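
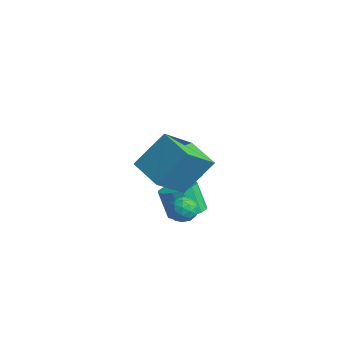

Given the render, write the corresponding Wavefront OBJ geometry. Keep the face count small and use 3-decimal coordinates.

v 0.839 2.731 -2.854
v 1.444 3.376 -2.536
v 0.906 3.174 -1.107
v 0.301 2.529 -1.426
v 1.042 3.626 -2.651
v 0.504 3.424 -1.223
v 0.586 3.636 -2.822
v 0.049 3.434 -1.393
v 0.198 3.403 -3.001
v -0.339 3.201 -1.572
v -0.018 2.99 -3.14
v -0.556 2.789 -1.712
v -0.005 2.508 -3.204
v -0.543 2.306 -1.775
v 0.234 2.086 -3.173
v -0.304 1.884 -1.744
v 0.636 1.836 -3.057
v 0.098 1.634 -1.629
v 1.091 1.826 -2.887
v 0.554 1.624 -1.458
v 1.479 2.059 -2.708
v 0.942 1.857 -1.279
v 1.696 2.471 -2.568
v 1.158 2.27 -1.14
v 1.683 2.954 -2.505
v 1.145 2.752 -1.076
v -2.122 4.575 -1.985
v -1.73 4.321 -2.647
v -0.746 3.052 -1.577
v -1.138 3.305 -0.915
v -1.494 4.632 -2.494
v -0.51 3.363 -1.424
v -1.427 4.928 -2.204
v -0.443 3.659 -1.134
v -1.546 5.13 -1.856
v -0.562 3.86 -0.786
v -1.82 5.182 -1.543
v -0.835 3.913 -0.473
v -2.174 5.072 -1.348
v -1.19 3.803 -0.278
v -2.514 4.828 -1.323
v -1.53 3.559 -0.253
v -2.75 4.517 -1.476
v -1.766 3.248 -0.406
v -2.817 4.221 -1.766
v -1.833 2.952 -0.696
v -2.698 4.02 -2.114
v -1.714 2.75 -1.044
v -2.425 3.967 -2.427
v -1.44 2.698 -1.357
v -2.07 4.077 -2.622
v -1.086 2.808 -1.552
v 2.575 -1.022 2.234
v 2.933 0.29 3.874
v 2.151 0.604 1.026
v 2.508 1.916 2.665
v 4.292 -0.916 1.775
v 4.649 0.396 3.414
v 3.867 0.71 0.566
v 4.225 2.022 2.206
v 2.853 1.606 -1.94
v 3.334 1.291 -1.481
v 1.986 1.449 -1.139
v 2.467 1.134 -0.68
v 2.514 1.854 -0.825
v 3.05 1.951 -1.32
v 2.27 0.789 -1.3
v 2.806 0.886 -1.795
v 2.974 0.786 -1.085
v 3.125 1.444 -0.792
v 2.195 1.296 -1.828
v 2.346 1.954 -1.535
v 3.17 1.462 -1.781
v 2.15 1.278 -0.839
v 2.178 1.701 -0.925
v 2.461 1.515 -0.655
v 3.003 1.85 -1.686
v 3.286 1.665 -1.416
v 2.804 1.996 -1.031
v 2.034 1.075 -1.204
v 2.317 0.89 -0.934
v 2.859 1.225 -1.965
v 3.142 1.039 -1.695
v 2.516 0.744 -1.589
v 3.241 0.98 -1.278
v 2.731 0.888 -0.807
v 2.615 0.685 -1.172
v 2.93 0.742 -1.462
v 3.33 1.367 -1.106
v 2.82 1.275 -0.635
v 2.848 1.698 -0.721
v 3.163 1.755 -1.011
v 3.117 1.07 -0.873
v 2.5 1.465 -1.985
v 1.99 1.373 -1.514
v 2.157 0.985 -1.609
v 2.472 1.042 -1.899
v 2.589 1.852 -1.813
v 2.079 1.76 -1.342
v 2.39 1.998 -1.158
v 2.705 2.055 -1.448
v 2.203 1.67 -1.747
v 0.194 2.109 -0.829
v 0.465 1.814 -0.244
v -0.422 3.255 0.895
v -0.694 3.551 0.309
v 0.689 2.019 -0.329
v -0.198 3.461 0.81
v 0.816 2.243 -0.514
v -0.072 3.684 0.625
v 0.818 2.44 -0.761
v -0.069 3.881 0.378
v 0.698 2.571 -1.021
v -0.19 4.013 0.118
v 0.477 2.611 -1.244
v -0.411 4.053 -0.105
v 0.2 2.552 -1.384
v -0.687 3.993 -0.246
v -0.078 2.405 -1.415
v -0.965 3.846 -0.276
v -0.302 2.199 -1.33
v -1.189 3.641 -0.191
v -0.428 1.976 -1.145
v -1.316 3.417 -0.006
v -0.431 1.779 -0.898
v -1.318 3.22 0.241
v -0.31 1.647 -0.638
v -1.198 3.089 0.501
v -0.089 1.607 -0.415
v -0.977 3.049 0.724
v 0.187 1.667 -0.274
v -0.7 3.108 0.864
f 2 1 5
f 2 5 3
f 3 5 6
f 3 6 4
f 5 1 7
f 5 7 6
f 6 7 8
f 6 8 4
f 7 1 9
f 7 9 8
f 8 9 10
f 8 10 4
f 9 1 11
f 9 11 10
f 10 11 12
f 10 12 4
f 11 1 13
f 11 13 12
f 12 13 14
f 12 14 4
f 13 1 15
f 13 15 14
f 14 15 16
f 14 16 4
f 15 1 17
f 15 17 16
f 16 17 18
f 16 18 4
f 17 1 19
f 17 19 18
f 18 19 20
f 18 20 4
f 19 1 21
f 19 21 20
f 20 21 22
f 20 22 4
f 21 1 23
f 21 23 22
f 22 23 24
f 22 24 4
f 23 1 25
f 23 25 24
f 24 25 26
f 24 26 4
f 25 1 2
f 25 2 26
f 26 2 3
f 26 3 4
f 28 27 31
f 28 31 29
f 29 31 32
f 29 32 30
f 31 27 33
f 31 33 32
f 32 33 34
f 32 34 30
f 33 27 35
f 33 35 34
f 34 35 36
f 34 36 30
f 35 27 37
f 35 37 36
f 36 37 38
f 36 38 30
f 37 27 39
f 37 39 38
f 38 39 40
f 38 40 30
f 39 27 41
f 39 41 40
f 40 41 42
f 40 42 30
f 41 27 43
f 41 43 42
f 42 43 44
f 42 44 30
f 43 27 45
f 43 45 44
f 44 45 46
f 44 46 30
f 45 27 47
f 45 47 46
f 46 47 48
f 46 48 30
f 47 27 49
f 47 49 48
f 48 49 50
f 48 50 30
f 49 27 51
f 49 51 50
f 50 51 52
f 50 52 30
f 51 27 28
f 51 28 52
f 52 28 29
f 52 29 30
f 54 56 53
f 57 54 53
f 53 56 55
f 55 57 53
f 54 60 56
f 58 54 57
f 58 60 54
f 56 60 55
f 59 57 55
f 55 60 59
f 59 58 57
f 60 58 59
f 61 98 77
f 98 72 101
f 77 101 66
f 98 101 77
f 61 77 73
f 77 66 78
f 73 78 62
f 77 78 73
f 61 73 82
f 73 62 83
f 82 83 68
f 73 83 82
f 61 82 94
f 82 68 97
f 94 97 71
f 82 97 94
f 61 94 98
f 94 71 102
f 98 102 72
f 94 102 98
f 62 78 89
f 78 66 92
f 89 92 70
f 78 92 89
f 66 101 79
f 101 72 100
f 79 100 65
f 101 100 79
f 72 102 99
f 102 71 95
f 99 95 63
f 102 95 99
f 71 97 96
f 97 68 84
f 96 84 67
f 97 84 96
f 68 83 88
f 83 62 85
f 88 85 69
f 83 85 88
f 64 90 76
f 90 70 91
f 76 91 65
f 90 91 76
f 64 76 74
f 76 65 75
f 74 75 63
f 76 75 74
f 64 74 81
f 74 63 80
f 81 80 67
f 74 80 81
f 64 81 86
f 81 67 87
f 86 87 69
f 81 87 86
f 64 86 90
f 86 69 93
f 90 93 70
f 86 93 90
f 65 91 79
f 91 70 92
f 79 92 66
f 91 92 79
f 63 75 99
f 75 65 100
f 99 100 72
f 75 100 99
f 67 80 96
f 80 63 95
f 96 95 71
f 80 95 96
f 69 87 88
f 87 67 84
f 88 84 68
f 87 84 88
f 70 93 89
f 93 69 85
f 89 85 62
f 93 85 89
f 104 103 107
f 104 107 105
f 105 107 108
f 105 108 106
f 107 103 109
f 107 109 108
f 108 109 110
f 108 110 106
f 109 103 111
f 109 111 110
f 110 111 112
f 110 112 106
f 111 103 113
f 111 113 112
f 112 113 114
f 112 114 106
f 113 103 115
f 113 115 114
f 114 115 116
f 114 116 106
f 115 103 117
f 115 117 116
f 116 117 118
f 116 118 106
f 117 103 119
f 117 119 118
f 118 119 120
f 118 120 106
f 119 103 121
f 119 121 120
f 120 121 122
f 120 122 106
f 121 103 123
f 121 123 122
f 122 123 124
f 122 124 106
f 123 103 125
f 123 125 124
f 124 125 126
f 124 126 106
f 125 103 127
f 125 127 126
f 126 127 128
f 126 128 106
f 127 103 129
f 127 129 128
f 128 129 130
f 128 130 106
f 129 103 131
f 129 131 130
f 130 131 132
f 130 132 106
f 131 103 104
f 131 104 132
f 132 104 105
f 132 105 106



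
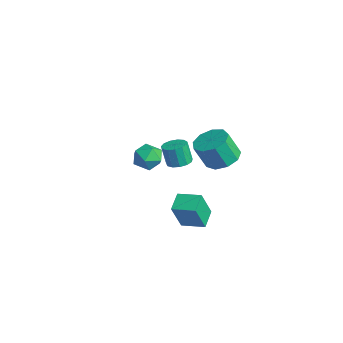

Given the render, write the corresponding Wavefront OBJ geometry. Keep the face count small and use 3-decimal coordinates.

v 0.442 0.157 -4.965
v 0.698 -0.476 -3.408
v -0.334 0.812 -4.571
v -0.079 0.179 -3.014
v 1.299 1.041 -4.746
v 1.554 0.408 -3.189
v 0.522 1.696 -4.352
v 0.778 1.063 -2.795
v -0.105 2.564 -1.106
v 0.705 2.977 -0.831
v 0.555 2.37 0.521
v -0.255 1.956 0.246
v 0.202 3.371 -0.71
v 0.052 2.763 0.643
v -0.445 3.387 -0.774
v -0.594 2.779 0.578
v -0.932 3.017 -0.994
v -1.082 2.41 0.358
v -1.033 2.436 -1.266
v -1.183 1.829 0.086
v -0.699 1.914 -1.464
v -0.849 1.307 -0.111
v -0.088 1.697 -1.494
v -0.238 1.089 -0.141
v 0.515 1.884 -1.343
v 0.366 1.277 0.01
v 0.828 2.39 -1.081
v 0.679 1.783 0.272
v -2.614 1.366 -2.685
v -2.208 0.833 -2.676
v -2.46 0.661 -1.526
v -2.866 1.194 -1.535
v -1.995 1.131 -2.584
v -2.247 0.959 -1.434
v -1.978 1.504 -2.525
v -2.23 1.332 -1.375
v -2.164 1.833 -2.517
v -2.416 1.661 -1.366
v -2.492 2.013 -2.562
v -2.744 1.841 -1.411
v -2.859 1.988 -2.646
v -3.111 1.816 -1.496
v -3.149 1.766 -2.742
v -3.401 1.594 -1.592
v -3.268 1.416 -2.821
v -3.52 1.244 -1.671
v -3.18 1.051 -2.856
v -3.432 0.879 -1.706
v -2.912 0.786 -2.837
v -3.164 0.614 -1.687
v -2.55 0.705 -2.77
v -2.802 0.532 -1.62
v 3.009 -1.996 1.795
v 3.54 -2.154 2.356
v 2.26 -2.926 2.244
v 2.791 -3.084 2.805
v 2.382 -2.41 2.827
v 2.845 -1.835 2.549
v 2.955 -3.245 2.051
v 3.418 -2.67 1.773
v 3.507 -2.925 2.514
v 3.153 -2.409 2.994
v 2.647 -2.671 1.606
v 2.293 -2.155 2.086
f 2 4 1
f 5 2 1
f 1 4 3
f 3 5 1
f 2 8 4
f 6 2 5
f 6 8 2
f 4 8 3
f 7 5 3
f 3 8 7
f 7 6 5
f 8 6 7
f 10 9 13
f 10 13 11
f 11 13 14
f 11 14 12
f 13 9 15
f 13 15 14
f 14 15 16
f 14 16 12
f 15 9 17
f 15 17 16
f 16 17 18
f 16 18 12
f 17 9 19
f 17 19 18
f 18 19 20
f 18 20 12
f 19 9 21
f 19 21 20
f 20 21 22
f 20 22 12
f 21 9 23
f 21 23 22
f 22 23 24
f 22 24 12
f 23 9 25
f 23 25 24
f 24 25 26
f 24 26 12
f 25 9 27
f 25 27 26
f 26 27 28
f 26 28 12
f 27 9 10
f 27 10 28
f 28 10 11
f 28 11 12
f 30 29 33
f 30 33 31
f 31 33 34
f 31 34 32
f 33 29 35
f 33 35 34
f 34 35 36
f 34 36 32
f 35 29 37
f 35 37 36
f 36 37 38
f 36 38 32
f 37 29 39
f 37 39 38
f 38 39 40
f 38 40 32
f 39 29 41
f 39 41 40
f 40 41 42
f 40 42 32
f 41 29 43
f 41 43 42
f 42 43 44
f 42 44 32
f 43 29 45
f 43 45 44
f 44 45 46
f 44 46 32
f 45 29 47
f 45 47 46
f 46 47 48
f 46 48 32
f 47 29 49
f 47 49 48
f 48 49 50
f 48 50 32
f 49 29 51
f 49 51 50
f 50 51 52
f 50 52 32
f 51 29 30
f 51 30 52
f 52 30 31
f 52 31 32
f 53 64 58
f 53 58 54
f 53 54 60
f 53 60 63
f 53 63 64
f 54 58 62
f 58 64 57
f 64 63 55
f 63 60 59
f 60 54 61
f 56 62 57
f 56 57 55
f 56 55 59
f 56 59 61
f 56 61 62
f 57 62 58
f 55 57 64
f 59 55 63
f 61 59 60
f 62 61 54



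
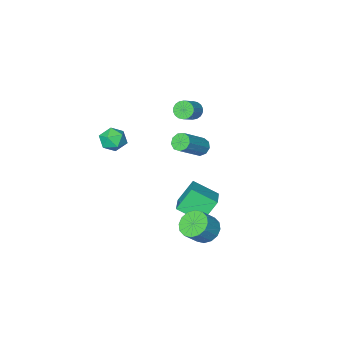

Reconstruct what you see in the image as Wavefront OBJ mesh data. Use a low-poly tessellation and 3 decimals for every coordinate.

v -1.349 -1.095 3.324
v -1.013 -1.044 2.829
v -0.116 -0.613 3.481
v -0.451 -0.665 3.976
v -1.137 -0.807 2.842
v -0.239 -0.377 3.495
v -1.302 -0.628 2.951
v -0.405 -0.197 3.603
v -1.476 -0.541 3.133
v -0.579 -0.11 3.786
v -1.625 -0.564 3.354
v -0.728 -0.133 4.006
v -1.72 -0.692 3.568
v -0.823 -0.262 4.221
v -1.741 -0.9 3.734
v -0.843 -0.47 4.387
v -1.684 -1.147 3.819
v -0.787 -0.716 4.471
v -1.561 -1.383 3.805
v -0.663 -0.953 4.458
v -1.395 -1.563 3.697
v -0.498 -1.132 4.349
v -1.221 -1.65 3.514
v -0.324 -1.219 4.167
v -1.072 -1.627 3.294
v -0.175 -1.196 3.946
v -0.977 -1.498 3.079
v -0.08 -1.068 3.732
v -0.957 -1.29 2.913
v -0.059 -0.86 3.566
v 3.297 -0.745 3.495
v 4.087 -0.964 3.465
v 3.053 -1.476 2.415
v 3.843 -1.695 2.385
v 3.363 -1.97 2.991
v 3.515 -1.519 3.658
v 3.625 -0.921 2.222
v 3.777 -0.47 2.889
v 4.29 -1.073 2.678
v 4.128 -1.722 3.153
v 3.012 -0.718 2.727
v 2.85 -1.367 3.202
v -3.207 -3.014 -1.607
v -2.88 -3.448 -1.905
v -1.326 -3.14 -0.651
v -1.653 -2.706 -0.353
v -2.812 -3.069 -2.082
v -1.259 -2.76 -0.828
v -2.929 -2.664 -2.037
v -1.376 -2.355 -0.783
v -3.176 -2.423 -1.79
v -1.623 -2.114 -0.536
v -3.437 -2.459 -1.458
v -1.884 -2.15 -0.204
v -3.591 -2.754 -1.195
v -2.037 -2.446 0.059
v -3.564 -3.172 -1.125
v -2.011 -2.863 0.128
v -3.37 -3.516 -1.281
v -1.817 -3.207 -0.027
v -3.1 -3.625 -1.589
v -1.547 -3.316 -0.335
v 0.129 2.322 -3.572
v 0.775 2.435 -4.174
v 1.657 2.532 -3.21
v 1.011 2.418 -2.608
v 0.624 2.86 -4.079
v 1.506 2.957 -3.115
v 0.341 3.141 -3.848
v 1.223 3.237 -2.884
v 0.001 3.202 -3.543
v 0.883 3.299 -2.579
v -0.304 3.027 -3.246
v 0.577 3.124 -2.282
v -0.494 2.664 -3.036
v 0.388 2.76 -2.072
v -0.517 2.208 -2.97
v 0.365 2.305 -2.006
v -0.366 1.783 -3.065
v 0.516 1.88 -2.101
v -0.083 1.503 -3.296
v 0.799 1.599 -2.332
v 0.257 1.441 -3.601
v 1.139 1.538 -2.637
v 0.563 1.616 -3.898
v 1.444 1.713 -2.934
v 0.752 1.98 -4.108
v 1.634 2.076 -3.144
v -2.242 0.132 -3.14
v -1.292 -0.949 -2.354
v -1.232 1.464 -2.529
v -0.281 0.383 -1.744
v -1.319 0.017 -4.416
v -0.368 -1.064 -3.631
v -0.308 1.349 -3.806
v 0.642 0.268 -3.02
f 2 1 5
f 2 5 3
f 3 5 6
f 3 6 4
f 5 1 7
f 5 7 6
f 6 7 8
f 6 8 4
f 7 1 9
f 7 9 8
f 8 9 10
f 8 10 4
f 9 1 11
f 9 11 10
f 10 11 12
f 10 12 4
f 11 1 13
f 11 13 12
f 12 13 14
f 12 14 4
f 13 1 15
f 13 15 14
f 14 15 16
f 14 16 4
f 15 1 17
f 15 17 16
f 16 17 18
f 16 18 4
f 17 1 19
f 17 19 18
f 18 19 20
f 18 20 4
f 19 1 21
f 19 21 20
f 20 21 22
f 20 22 4
f 21 1 23
f 21 23 22
f 22 23 24
f 22 24 4
f 23 1 25
f 23 25 24
f 24 25 26
f 24 26 4
f 25 1 27
f 25 27 26
f 26 27 28
f 26 28 4
f 27 1 29
f 27 29 28
f 28 29 30
f 28 30 4
f 29 1 2
f 29 2 30
f 30 2 3
f 30 3 4
f 31 42 36
f 31 36 32
f 31 32 38
f 31 38 41
f 31 41 42
f 32 36 40
f 36 42 35
f 42 41 33
f 41 38 37
f 38 32 39
f 34 40 35
f 34 35 33
f 34 33 37
f 34 37 39
f 34 39 40
f 35 40 36
f 33 35 42
f 37 33 41
f 39 37 38
f 40 39 32
f 44 43 47
f 44 47 45
f 45 47 48
f 45 48 46
f 47 43 49
f 47 49 48
f 48 49 50
f 48 50 46
f 49 43 51
f 49 51 50
f 50 51 52
f 50 52 46
f 51 43 53
f 51 53 52
f 52 53 54
f 52 54 46
f 53 43 55
f 53 55 54
f 54 55 56
f 54 56 46
f 55 43 57
f 55 57 56
f 56 57 58
f 56 58 46
f 57 43 59
f 57 59 58
f 58 59 60
f 58 60 46
f 59 43 61
f 59 61 60
f 60 61 62
f 60 62 46
f 61 43 44
f 61 44 62
f 62 44 45
f 62 45 46
f 64 63 67
f 64 67 65
f 65 67 68
f 65 68 66
f 67 63 69
f 67 69 68
f 68 69 70
f 68 70 66
f 69 63 71
f 69 71 70
f 70 71 72
f 70 72 66
f 71 63 73
f 71 73 72
f 72 73 74
f 72 74 66
f 73 63 75
f 73 75 74
f 74 75 76
f 74 76 66
f 75 63 77
f 75 77 76
f 76 77 78
f 76 78 66
f 77 63 79
f 77 79 78
f 78 79 80
f 78 80 66
f 79 63 81
f 79 81 80
f 80 81 82
f 80 82 66
f 81 63 83
f 81 83 82
f 82 83 84
f 82 84 66
f 83 63 85
f 83 85 84
f 84 85 86
f 84 86 66
f 85 63 87
f 85 87 86
f 86 87 88
f 86 88 66
f 87 63 64
f 87 64 88
f 88 64 65
f 88 65 66
f 90 92 89
f 93 90 89
f 89 92 91
f 91 93 89
f 90 96 92
f 94 90 93
f 94 96 90
f 92 96 91
f 95 93 91
f 91 96 95
f 95 94 93
f 96 94 95



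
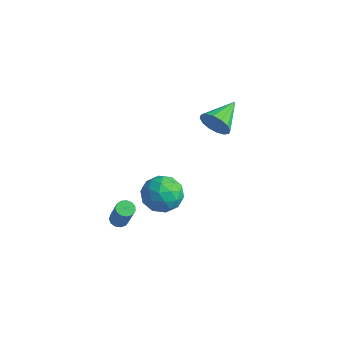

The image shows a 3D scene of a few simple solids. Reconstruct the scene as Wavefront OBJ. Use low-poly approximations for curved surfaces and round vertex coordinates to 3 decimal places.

v 2.348 1.536 3.245
v 2.661 1.861 2.467
v 1.952 3.284 3.815
v 2.208 1.783 2.391
v 1.793 1.638 2.545
v 1.526 1.467 2.886
v 1.48 1.314 3.324
v 1.666 1.22 3.74
v 2.035 1.212 4.024
v 2.488 1.29 4.1
v 2.904 1.434 3.946
v 3.171 1.606 3.605
v 3.217 1.759 3.167
v 3.03 1.852 2.751
v -0.658 -2.255 -4.081
v -0.197 -2.193 -4.313
v 0.679 -2.483 -2.652
v 0.218 -2.545 -2.419
v -0.28 -1.927 -4.223
v 0.596 -2.217 -2.561
v -0.483 -1.765 -4.087
v 0.392 -2.055 -2.426
v -0.742 -1.759 -3.95
v 0.134 -2.049 -2.289
v -0.974 -1.91 -3.854
v -0.098 -2.2 -2.193
v -1.105 -2.17 -3.83
v -0.23 -2.46 -2.169
v -1.095 -2.458 -3.886
v -0.22 -2.748 -2.224
v -0.946 -2.681 -4.003
v -0.07 -2.971 -2.342
v -0.705 -2.769 -4.145
v 0.17 -3.059 -2.484
v -0.449 -2.693 -4.267
v 0.426 -2.983 -2.606
v -0.26 -2.479 -4.329
v 0.616 -2.769 -2.668
v 0.47 -0.806 -0.992
v 1.004 -0.556 -1.999
v 1.956 -1.844 -0.461
v 2.49 -1.594 -1.468
v 2.33 -0.758 -0.669
v 1.412 -0.117 -0.997
v 1.548 -2.283 -1.463
v 0.63 -1.642 -1.791
v 1.67 -1.469 -2.29
v 2.154 -0.526 -1.8
v 0.806 -1.874 -0.66
v 1.29 -0.931 -0.17
v 0.607 -0.59 -1.542
v 2.353 -1.81 -0.918
v 2.259 -1.319 -0.449
v 2.573 -1.172 -1.041
v 0.846 -0.332 -0.953
v 1.16 -0.185 -1.545
v 1.94 -0.304 -0.764
v 1.8 -2.215 -0.915
v 2.114 -2.068 -1.507
v 0.387 -1.228 -1.419
v 0.701 -1.081 -2.011
v 1.02 -2.096 -1.696
v 1.312 -0.979 -2.305
v 2.186 -1.59 -1.993
v 1.632 -1.995 -1.99
v 1.092 -1.618 -2.183
v 1.596 -0.425 -2.017
v 2.47 -1.036 -1.705
v 2.376 -0.545 -1.235
v 1.836 -0.167 -1.428
v 1.988 -0.962 -2.188
v 0.49 -1.364 -0.755
v 1.364 -1.975 -0.443
v 1.124 -2.233 -1.032
v 0.584 -1.855 -1.225
v 0.774 -0.81 -0.467
v 1.648 -1.421 -0.155
v 1.868 -0.782 -0.277
v 1.328 -0.405 -0.47
v 0.972 -1.438 -0.272
f 2 1 4
f 2 4 3
f 4 1 5
f 4 5 3
f 5 1 6
f 5 6 3
f 6 1 7
f 6 7 3
f 7 1 8
f 7 8 3
f 8 1 9
f 8 9 3
f 9 1 10
f 9 10 3
f 10 1 11
f 10 11 3
f 11 1 12
f 11 12 3
f 12 1 13
f 12 13 3
f 13 1 14
f 13 14 3
f 14 1 2
f 14 2 3
f 16 15 19
f 16 19 17
f 17 19 20
f 17 20 18
f 19 15 21
f 19 21 20
f 20 21 22
f 20 22 18
f 21 15 23
f 21 23 22
f 22 23 24
f 22 24 18
f 23 15 25
f 23 25 24
f 24 25 26
f 24 26 18
f 25 15 27
f 25 27 26
f 26 27 28
f 26 28 18
f 27 15 29
f 27 29 28
f 28 29 30
f 28 30 18
f 29 15 31
f 29 31 30
f 30 31 32
f 30 32 18
f 31 15 33
f 31 33 32
f 32 33 34
f 32 34 18
f 33 15 35
f 33 35 34
f 34 35 36
f 34 36 18
f 35 15 37
f 35 37 36
f 36 37 38
f 36 38 18
f 37 15 16
f 37 16 38
f 38 16 17
f 38 17 18
f 39 76 55
f 76 50 79
f 55 79 44
f 76 79 55
f 39 55 51
f 55 44 56
f 51 56 40
f 55 56 51
f 39 51 60
f 51 40 61
f 60 61 46
f 51 61 60
f 39 60 72
f 60 46 75
f 72 75 49
f 60 75 72
f 39 72 76
f 72 49 80
f 76 80 50
f 72 80 76
f 40 56 67
f 56 44 70
f 67 70 48
f 56 70 67
f 44 79 57
f 79 50 78
f 57 78 43
f 79 78 57
f 50 80 77
f 80 49 73
f 77 73 41
f 80 73 77
f 49 75 74
f 75 46 62
f 74 62 45
f 75 62 74
f 46 61 66
f 61 40 63
f 66 63 47
f 61 63 66
f 42 68 54
f 68 48 69
f 54 69 43
f 68 69 54
f 42 54 52
f 54 43 53
f 52 53 41
f 54 53 52
f 42 52 59
f 52 41 58
f 59 58 45
f 52 58 59
f 42 59 64
f 59 45 65
f 64 65 47
f 59 65 64
f 42 64 68
f 64 47 71
f 68 71 48
f 64 71 68
f 43 69 57
f 69 48 70
f 57 70 44
f 69 70 57
f 41 53 77
f 53 43 78
f 77 78 50
f 53 78 77
f 45 58 74
f 58 41 73
f 74 73 49
f 58 73 74
f 47 65 66
f 65 45 62
f 66 62 46
f 65 62 66
f 48 71 67
f 71 47 63
f 67 63 40
f 71 63 67



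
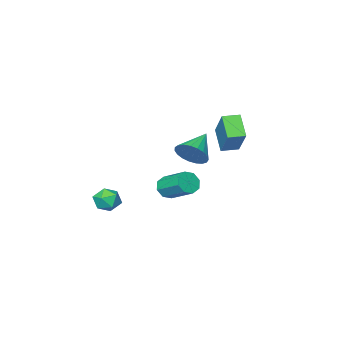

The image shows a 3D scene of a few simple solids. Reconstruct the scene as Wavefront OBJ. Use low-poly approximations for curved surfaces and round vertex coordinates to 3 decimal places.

v -3.705 -2.682 1.054
v -4.049 -3.51 1.953
v -3.107 -1.475 2.393
v -3.451 -2.302 3.293
v -2.969 -3.018 1.027
v -3.313 -3.845 1.927
v -2.371 -1.81 2.367
v -2.715 -2.638 3.266
v 2.003 -3.345 -0.853
v 2.646 -3.145 -0.856
v 2.314 -4.335 -0.524
v 2.957 -4.135 -0.527
v 2.53 -3.888 -0.069
v 2.337 -3.276 -0.273
v 2.623 -4.204 -1.107
v 2.43 -3.592 -1.311
v 3.028 -3.675 -1.013
v 2.971 -3.48 -0.372
v 1.989 -4 -1.008
v 1.932 -3.805 -0.367
v -0.388 -1.721 1.916
v 0.032 -1.717 2.573
v -1.552 -2.219 2.664
v -0.096 -1.418 2.573
v -0.274 -1.173 2.459
v -0.472 -1.022 2.251
v -0.656 -0.992 1.985
v -0.793 -1.088 1.708
v -0.86 -1.294 1.466
v -0.846 -1.573 1.302
v -0.752 -1.878 1.245
v -0.596 -2.156 1.303
v -0.403 -2.359 1.468
v -0.208 -2.452 1.71
v -0.044 -2.418 1.988
v 0.06 -2.264 2.253
v 0.087 -2.016 2.46
v -1.291 -4.587 -1.294
v -0.846 -4.338 -1.647
v -1.004 -3.024 -0.918
v -1.449 -3.273 -0.566
v -1.278 -4.285 -1.836
v -1.436 -2.972 -1.107
v -1.718 -4.409 -1.707
v -1.875 -3.095 -0.979
v -1.908 -4.637 -1.337
v -2.065 -3.324 -0.608
v -1.736 -4.836 -0.942
v -1.894 -3.522 -0.213
v -1.304 -4.888 -0.753
v -1.462 -3.575 -0.024
v -0.865 -4.765 -0.881
v -1.022 -3.451 -0.153
v -0.675 -4.536 -1.252
v -0.832 -3.223 -0.523
f 2 4 1
f 5 2 1
f 1 4 3
f 3 5 1
f 2 8 4
f 6 2 5
f 6 8 2
f 4 8 3
f 7 5 3
f 3 8 7
f 7 6 5
f 8 6 7
f 9 20 14
f 9 14 10
f 9 10 16
f 9 16 19
f 9 19 20
f 10 14 18
f 14 20 13
f 20 19 11
f 19 16 15
f 16 10 17
f 12 18 13
f 12 13 11
f 12 11 15
f 12 15 17
f 12 17 18
f 13 18 14
f 11 13 20
f 15 11 19
f 17 15 16
f 18 17 10
f 22 21 24
f 22 24 23
f 24 21 25
f 24 25 23
f 25 21 26
f 25 26 23
f 26 21 27
f 26 27 23
f 27 21 28
f 27 28 23
f 28 21 29
f 28 29 23
f 29 21 30
f 29 30 23
f 30 21 31
f 30 31 23
f 31 21 32
f 31 32 23
f 32 21 33
f 32 33 23
f 33 21 34
f 33 34 23
f 34 21 35
f 34 35 23
f 35 21 36
f 35 36 23
f 36 21 37
f 36 37 23
f 37 21 22
f 37 22 23
f 39 38 42
f 39 42 40
f 40 42 43
f 40 43 41
f 42 38 44
f 42 44 43
f 43 44 45
f 43 45 41
f 44 38 46
f 44 46 45
f 45 46 47
f 45 47 41
f 46 38 48
f 46 48 47
f 47 48 49
f 47 49 41
f 48 38 50
f 48 50 49
f 49 50 51
f 49 51 41
f 50 38 52
f 50 52 51
f 51 52 53
f 51 53 41
f 52 38 54
f 52 54 53
f 53 54 55
f 53 55 41
f 54 38 39
f 54 39 55
f 55 39 40
f 55 40 41



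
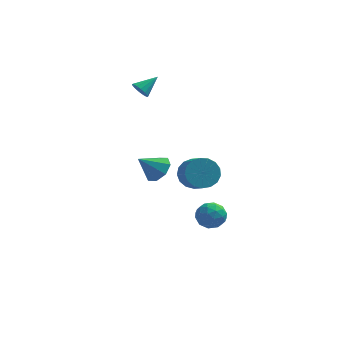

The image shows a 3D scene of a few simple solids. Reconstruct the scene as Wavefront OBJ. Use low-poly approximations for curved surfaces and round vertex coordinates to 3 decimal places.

v -0.668 3.489 3.413
v -0.364 2.99 3.55
v 0.208 4.211 4.107
v -0.237 3.091 3.285
v -0.226 3.298 3.054
v -0.333 3.557 2.92
v -0.53 3.797 2.918
v -0.763 3.955 3.048
v -0.971 3.988 3.277
v -1.098 3.887 3.542
v -1.109 3.679 3.772
v -1.002 3.42 3.907
v -0.805 3.18 3.909
v -0.572 3.022 3.779
v 3.789 0.493 -3.447
v 4.21 -0.058 -4.011
v 2.61 -0.342 -3.509
v 3.031 -0.893 -4.073
v 3.29 -0.845 -3.219
v 4.018 -0.329 -3.181
v 2.802 -0.071 -4.339
v 3.53 0.445 -4.301
v 3.599 -0.407 -4.562
v 3.901 -0.885 -3.87
v 2.919 0.485 -3.65
v 3.221 0.007 -2.958
v 4.103 0.291 -3.723
v 2.717 -0.691 -3.797
v 2.869 -0.663 -3.295
v 3.117 -0.986 -3.626
v 3.991 0.132 -3.235
v 4.238 -0.192 -3.567
v 3.697 -0.655 -3.102
v 2.582 -0.208 -3.953
v 2.829 -0.532 -4.285
v 3.703 0.586 -3.894
v 3.951 0.263 -4.225
v 3.123 0.255 -4.418
v 3.991 -0.238 -4.379
v 3.298 -0.729 -4.416
v 3.164 -0.246 -4.572
v 3.592 0.057 -4.549
v 4.169 -0.519 -3.972
v 3.476 -1.01 -4.009
v 3.628 -0.982 -3.507
v 4.056 -0.678 -3.484
v 3.81 -0.724 -4.296
v 3.344 0.61 -3.511
v 2.651 0.119 -3.548
v 2.764 0.278 -4.036
v 3.192 0.582 -4.013
v 3.522 0.329 -3.104
v 2.829 -0.162 -3.141
v 3.228 -0.457 -2.971
v 3.656 -0.154 -2.948
v 3.01 0.324 -3.224
v 0.847 -2.291 0.944
v 1.31 -3.02 1.054
v -0.107 -2.749 1.936
v 1.502 -2.531 1.464
v 1.31 -1.902 1.569
v 0.847 -1.501 1.308
v 0.384 -1.563 0.834
v 0.192 -2.052 0.424
v 0.384 -2.681 0.319
v 0.847 -3.082 0.58
v 2.744 -2.705 0.981
v 3.467 -2.78 0.385
v 3.939 -3.771 1.083
v 3.216 -3.695 1.679
v 3.614 -2.491 0.697
v 4.086 -3.481 1.394
v 3.562 -2.25 1.073
v 4.034 -3.241 1.771
v 3.322 -2.114 1.429
v 3.794 -3.105 2.126
v 2.95 -2.113 1.682
v 3.422 -3.104 2.379
v 2.531 -2.248 1.775
v 3.003 -3.238 2.472
v 2.161 -2.487 1.685
v 2.632 -3.477 2.383
v 1.924 -2.776 1.435
v 2.396 -3.767 2.132
v 1.875 -3.049 1.08
v 2.347 -4.039 1.778
v 2.025 -3.243 0.703
v 2.497 -4.233 1.401
v 2.34 -3.314 0.39
v 2.812 -4.304 1.087
v 2.748 -3.245 0.212
v 3.219 -4.235 0.909
v 3.154 -3.052 0.21
v 3.626 -4.043 0.908
f 2 1 4
f 2 4 3
f 4 1 5
f 4 5 3
f 5 1 6
f 5 6 3
f 6 1 7
f 6 7 3
f 7 1 8
f 7 8 3
f 8 1 9
f 8 9 3
f 9 1 10
f 9 10 3
f 10 1 11
f 10 11 3
f 11 1 12
f 11 12 3
f 12 1 13
f 12 13 3
f 13 1 14
f 13 14 3
f 14 1 2
f 14 2 3
f 15 52 31
f 52 26 55
f 31 55 20
f 52 55 31
f 15 31 27
f 31 20 32
f 27 32 16
f 31 32 27
f 15 27 36
f 27 16 37
f 36 37 22
f 27 37 36
f 15 36 48
f 36 22 51
f 48 51 25
f 36 51 48
f 15 48 52
f 48 25 56
f 52 56 26
f 48 56 52
f 16 32 43
f 32 20 46
f 43 46 24
f 32 46 43
f 20 55 33
f 55 26 54
f 33 54 19
f 55 54 33
f 26 56 53
f 56 25 49
f 53 49 17
f 56 49 53
f 25 51 50
f 51 22 38
f 50 38 21
f 51 38 50
f 22 37 42
f 37 16 39
f 42 39 23
f 37 39 42
f 18 44 30
f 44 24 45
f 30 45 19
f 44 45 30
f 18 30 28
f 30 19 29
f 28 29 17
f 30 29 28
f 18 28 35
f 28 17 34
f 35 34 21
f 28 34 35
f 18 35 40
f 35 21 41
f 40 41 23
f 35 41 40
f 18 40 44
f 40 23 47
f 44 47 24
f 40 47 44
f 19 45 33
f 45 24 46
f 33 46 20
f 45 46 33
f 17 29 53
f 29 19 54
f 53 54 26
f 29 54 53
f 21 34 50
f 34 17 49
f 50 49 25
f 34 49 50
f 23 41 42
f 41 21 38
f 42 38 22
f 41 38 42
f 24 47 43
f 47 23 39
f 43 39 16
f 47 39 43
f 58 57 60
f 58 60 59
f 60 57 61
f 60 61 59
f 61 57 62
f 61 62 59
f 62 57 63
f 62 63 59
f 63 57 64
f 63 64 59
f 64 57 65
f 64 65 59
f 65 57 66
f 65 66 59
f 66 57 58
f 66 58 59
f 68 67 71
f 68 71 69
f 69 71 72
f 69 72 70
f 71 67 73
f 71 73 72
f 72 73 74
f 72 74 70
f 73 67 75
f 73 75 74
f 74 75 76
f 74 76 70
f 75 67 77
f 75 77 76
f 76 77 78
f 76 78 70
f 77 67 79
f 77 79 78
f 78 79 80
f 78 80 70
f 79 67 81
f 79 81 80
f 80 81 82
f 80 82 70
f 81 67 83
f 81 83 82
f 82 83 84
f 82 84 70
f 83 67 85
f 83 85 84
f 84 85 86
f 84 86 70
f 85 67 87
f 85 87 86
f 86 87 88
f 86 88 70
f 87 67 89
f 87 89 88
f 88 89 90
f 88 90 70
f 89 67 91
f 89 91 90
f 90 91 92
f 90 92 70
f 91 67 93
f 91 93 92
f 92 93 94
f 92 94 70
f 93 67 68
f 93 68 94
f 94 68 69
f 94 69 70



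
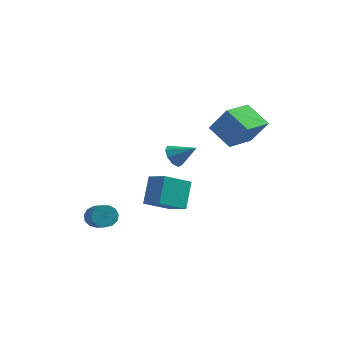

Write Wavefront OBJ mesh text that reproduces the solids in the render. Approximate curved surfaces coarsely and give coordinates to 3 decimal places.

v -3.754 -2.233 -3.694
v -3.272 -2.286 -4.356
v -2.165 -3.579 -3.447
v -2.646 -3.527 -2.786
v -3.096 -1.95 -4.093
v -1.988 -3.243 -3.184
v -3.128 -1.704 -3.703
v -2.02 -2.997 -2.795
v -3.359 -1.626 -3.311
v -2.251 -2.919 -2.402
v -3.715 -1.741 -3.04
v -2.608 -3.034 -2.131
v -4.084 -2.012 -2.977
v -2.976 -3.305 -2.068
v -4.348 -2.354 -3.142
v -3.24 -3.647 -2.233
v -4.423 -2.657 -3.482
v -3.315 -3.95 -2.573
v -4.286 -2.826 -3.89
v -3.178 -4.119 -2.981
v -3.98 -2.807 -4.235
v -2.872 -4.1 -3.326
v -3.602 -2.606 -4.409
v -2.494 -3.899 -3.5
v 2.183 0.45 3.574
v 3.308 0.354 5.212
v 2.723 2.475 3.322
v 3.848 2.378 4.96
v 3.672 -0.078 2.52
v 4.797 -0.175 4.158
v 4.212 1.946 2.268
v 5.337 1.85 3.906
v 0.069 -1.9 -1.976
v -0.092 -0.708 -0.304
v -1.218 -1.304 -2.524
v -1.378 -0.112 -0.852
v 1.138 -0.448 -2.908
v 0.978 0.744 -1.236
v -0.148 0.148 -3.456
v -0.309 1.34 -1.784
v -0.905 2.552 -0.228
v -0.448 2.157 -0.882
v 0.485 2.708 0.648
v -0.46 2.759 -0.971
v -0.68 3.264 -0.712
v -1.005 3.436 -0.227
v -1.283 3.194 0.258
v -1.384 2.652 0.515
v -1.261 2.062 0.424
v -0.971 1.702 0.029
v -0.65 1.739 -0.487
f 2 1 5
f 2 5 3
f 3 5 6
f 3 6 4
f 5 1 7
f 5 7 6
f 6 7 8
f 6 8 4
f 7 1 9
f 7 9 8
f 8 9 10
f 8 10 4
f 9 1 11
f 9 11 10
f 10 11 12
f 10 12 4
f 11 1 13
f 11 13 12
f 12 13 14
f 12 14 4
f 13 1 15
f 13 15 14
f 14 15 16
f 14 16 4
f 15 1 17
f 15 17 16
f 16 17 18
f 16 18 4
f 17 1 19
f 17 19 18
f 18 19 20
f 18 20 4
f 19 1 21
f 19 21 20
f 20 21 22
f 20 22 4
f 21 1 23
f 21 23 22
f 22 23 24
f 22 24 4
f 23 1 2
f 23 2 24
f 24 2 3
f 24 3 4
f 26 28 25
f 29 26 25
f 25 28 27
f 27 29 25
f 26 32 28
f 30 26 29
f 30 32 26
f 28 32 27
f 31 29 27
f 27 32 31
f 31 30 29
f 32 30 31
f 34 36 33
f 37 34 33
f 33 36 35
f 35 37 33
f 34 40 36
f 38 34 37
f 38 40 34
f 36 40 35
f 39 37 35
f 35 40 39
f 39 38 37
f 40 38 39
f 42 41 44
f 42 44 43
f 44 41 45
f 44 45 43
f 45 41 46
f 45 46 43
f 46 41 47
f 46 47 43
f 47 41 48
f 47 48 43
f 48 41 49
f 48 49 43
f 49 41 50
f 49 50 43
f 50 41 51
f 50 51 43
f 51 41 42
f 51 42 43



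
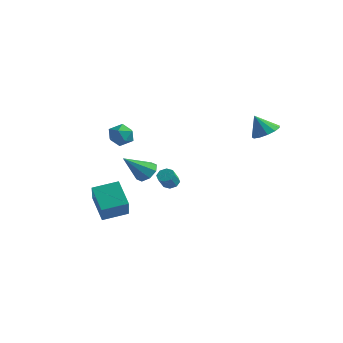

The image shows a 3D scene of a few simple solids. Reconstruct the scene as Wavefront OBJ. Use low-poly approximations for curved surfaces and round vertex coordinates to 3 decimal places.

v 2.167 -3.013 0.275
v 2.64 -2.767 0.358
v 2.846 -3.42 1.127
v 2.373 -3.667 1.045
v 2.334 -2.601 0.581
v 2.54 -3.254 1.35
v 1.93 -2.677 0.625
v 2.136 -3.33 1.394
v 1.665 -2.95 0.464
v 1.871 -3.603 1.233
v 1.694 -3.26 0.193
v 1.9 -3.913 0.962
v 2 -3.426 -0.03
v 2.206 -4.079 0.739
v 2.404 -3.35 -0.074
v 2.61 -4.003 0.695
v 2.669 -3.077 0.087
v 2.875 -3.73 0.856
v -2.605 -1.249 2.774
v -1.972 -1.835 2.961
v -3.388 -2.285 2.179
v -2.755 -2.871 2.366
v -3.23 -2.51 3.018
v -2.745 -1.87 3.386
v -2.615 -2.25 1.754
v -2.13 -1.61 2.122
v -1.978 -2.454 2.331
v -2.358 -2.615 3.112
v -3.002 -1.505 2.028
v -3.382 -1.666 2.809
v 3.717 3.357 2.944
v 4.561 3.157 3.251
v 3.163 2.943 4.196
v 4.473 3.652 3.376
v 4.146 4.054 3.364
v 3.682 4.234 3.219
v 3.229 4.136 2.986
v 2.931 3.791 2.74
v 2.883 3.307 2.559
v 3.099 2.84 2.5
v 3.511 2.537 2.582
v 3.989 2.494 2.779
v 4.38 2.725 3.028
v -3.28 -3.856 -2.153
v -2.143 -5.009 -0.724
v -2.412 -2.54 -1.783
v -1.274 -3.693 -0.353
v -2.066 -4.287 -3.467
v -0.928 -5.44 -2.037
v -1.197 -2.971 -3.096
v -0.06 -4.124 -1.667
v -3.122 0.51 -1.177
v -2.678 0.918 -0.577
v -3.618 -0.97 0.197
v -3.3 1.107 -0.598
v -3.817 0.947 -0.958
v -3.928 0.531 -1.446
v -3.566 0.103 -1.776
v -2.944 -0.086 -1.756
v -2.426 0.074 -1.396
v -2.316 0.49 -0.908
f 2 1 5
f 2 5 3
f 3 5 6
f 3 6 4
f 5 1 7
f 5 7 6
f 6 7 8
f 6 8 4
f 7 1 9
f 7 9 8
f 8 9 10
f 8 10 4
f 9 1 11
f 9 11 10
f 10 11 12
f 10 12 4
f 11 1 13
f 11 13 12
f 12 13 14
f 12 14 4
f 13 1 15
f 13 15 14
f 14 15 16
f 14 16 4
f 15 1 17
f 15 17 16
f 16 17 18
f 16 18 4
f 17 1 2
f 17 2 18
f 18 2 3
f 18 3 4
f 19 30 24
f 19 24 20
f 19 20 26
f 19 26 29
f 19 29 30
f 20 24 28
f 24 30 23
f 30 29 21
f 29 26 25
f 26 20 27
f 22 28 23
f 22 23 21
f 22 21 25
f 22 25 27
f 22 27 28
f 23 28 24
f 21 23 30
f 25 21 29
f 27 25 26
f 28 27 20
f 32 31 34
f 32 34 33
f 34 31 35
f 34 35 33
f 35 31 36
f 35 36 33
f 36 31 37
f 36 37 33
f 37 31 38
f 37 38 33
f 38 31 39
f 38 39 33
f 39 31 40
f 39 40 33
f 40 31 41
f 40 41 33
f 41 31 42
f 41 42 33
f 42 31 43
f 42 43 33
f 43 31 32
f 43 32 33
f 45 47 44
f 48 45 44
f 44 47 46
f 46 48 44
f 45 51 47
f 49 45 48
f 49 51 45
f 47 51 46
f 50 48 46
f 46 51 50
f 50 49 48
f 51 49 50
f 53 52 55
f 53 55 54
f 55 52 56
f 55 56 54
f 56 52 57
f 56 57 54
f 57 52 58
f 57 58 54
f 58 52 59
f 58 59 54
f 59 52 60
f 59 60 54
f 60 52 61
f 60 61 54
f 61 52 53
f 61 53 54



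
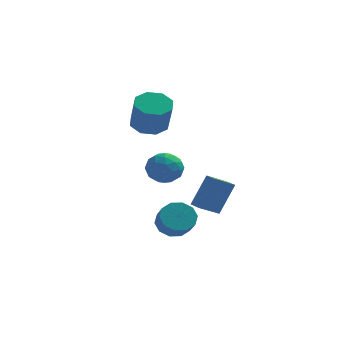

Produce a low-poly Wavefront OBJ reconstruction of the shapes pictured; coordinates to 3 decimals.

v 1.558 1.595 -2.886
v 2.321 2.279 -1.007
v 1.036 2.302 -2.931
v 1.799 2.985 -1.052
v 2.561 2.295 -3.548
v 3.324 2.978 -1.669
v 2.039 3.001 -3.593
v 2.802 3.685 -1.714
v 0.697 -2.415 -2.301
v 1.545 -2.51 -2.784
v 1.91 -3.339 -1.983
v 1.063 -3.245 -1.499
v 1.614 -2.076 -2.367
v 1.98 -2.906 -1.566
v 1.334 -1.772 -1.925
v 1.699 -2.602 -1.123
v 0.811 -1.714 -1.626
v 1.176 -2.543 -0.824
v 0.244 -1.923 -1.585
v 0.609 -2.753 -0.783
v -0.15 -2.321 -1.817
v 0.215 -3.15 -1.016
v -0.22 -2.754 -2.234
v 0.146 -3.584 -1.433
v 0.061 -3.058 -2.677
v 0.426 -3.888 -1.875
v 0.584 -3.117 -2.976
v 0.949 -3.946 -2.174
v 1.151 -2.907 -3.017
v 1.516 -3.737 -2.215
v -1.222 2.696 2.765
v -0.267 3.198 2.824
v 0.096 2.305 4.553
v -0.858 1.804 4.495
v -0.875 3.633 3.176
v -0.512 2.74 4.905
v -1.686 3.519 3.288
v -1.323 2.627 5.017
v -2.225 2.924 3.094
v -1.862 2.031 4.823
v -2.176 2.195 2.707
v -1.813 1.302 4.436
v -1.568 1.76 2.355
v -1.205 0.867 4.084
v -0.757 1.873 2.243
v -0.394 0.981 3.972
v -0.218 2.469 2.437
v 0.145 1.576 4.166
v -0.42 -1.58 1.781
v 0.603 -1.386 1.764
v -0.143 -3.094 1.096
v 0.88 -2.9 1.079
v 0.392 -3.042 1.987
v 0.221 -2.107 2.411
v 0.239 -2.373 0.449
v 0.068 -1.438 0.873
v 1.01 -1.876 0.941
v 1.104 -2.289 1.892
v -0.644 -2.191 0.968
v -0.55 -2.604 1.919
v 0.067 -1.35 1.833
v 0.393 -3.13 1.027
v 0.106 -3.213 1.561
v 0.707 -3.099 1.551
v -0.157 -1.774 2.213
v 0.444 -1.66 2.203
v 0.319 -2.633 2.334
v 0.016 -2.82 0.657
v 0.617 -2.706 0.647
v -0.247 -1.381 1.309
v 0.354 -1.267 1.299
v 0.141 -1.847 0.526
v 0.908 -1.524 1.339
v 1.07 -2.414 0.936
v 0.694 -2.104 0.566
v 0.594 -1.555 0.815
v 0.963 -1.767 1.898
v 1.126 -2.657 1.495
v 0.839 -2.74 2.029
v 0.738 -2.191 2.278
v 1.202 -2.055 1.414
v -0.666 -1.823 1.365
v -0.503 -2.713 0.962
v -0.278 -2.289 0.582
v -0.379 -1.74 0.831
v -0.61 -2.066 1.924
v -0.448 -2.956 1.521
v -0.134 -2.925 2.045
v -0.234 -2.376 2.294
v -0.742 -2.425 1.446
f 2 4 1
f 5 2 1
f 1 4 3
f 3 5 1
f 2 8 4
f 6 2 5
f 6 8 2
f 4 8 3
f 7 5 3
f 3 8 7
f 7 6 5
f 8 6 7
f 10 9 13
f 10 13 11
f 11 13 14
f 11 14 12
f 13 9 15
f 13 15 14
f 14 15 16
f 14 16 12
f 15 9 17
f 15 17 16
f 16 17 18
f 16 18 12
f 17 9 19
f 17 19 18
f 18 19 20
f 18 20 12
f 19 9 21
f 19 21 20
f 20 21 22
f 20 22 12
f 21 9 23
f 21 23 22
f 22 23 24
f 22 24 12
f 23 9 25
f 23 25 24
f 24 25 26
f 24 26 12
f 25 9 27
f 25 27 26
f 26 27 28
f 26 28 12
f 27 9 29
f 27 29 28
f 28 29 30
f 28 30 12
f 29 9 10
f 29 10 30
f 30 10 11
f 30 11 12
f 32 31 35
f 32 35 33
f 33 35 36
f 33 36 34
f 35 31 37
f 35 37 36
f 36 37 38
f 36 38 34
f 37 31 39
f 37 39 38
f 38 39 40
f 38 40 34
f 39 31 41
f 39 41 40
f 40 41 42
f 40 42 34
f 41 31 43
f 41 43 42
f 42 43 44
f 42 44 34
f 43 31 45
f 43 45 44
f 44 45 46
f 44 46 34
f 45 31 47
f 45 47 46
f 46 47 48
f 46 48 34
f 47 31 32
f 47 32 48
f 48 32 33
f 48 33 34
f 49 86 65
f 86 60 89
f 65 89 54
f 86 89 65
f 49 65 61
f 65 54 66
f 61 66 50
f 65 66 61
f 49 61 70
f 61 50 71
f 70 71 56
f 61 71 70
f 49 70 82
f 70 56 85
f 82 85 59
f 70 85 82
f 49 82 86
f 82 59 90
f 86 90 60
f 82 90 86
f 50 66 77
f 66 54 80
f 77 80 58
f 66 80 77
f 54 89 67
f 89 60 88
f 67 88 53
f 89 88 67
f 60 90 87
f 90 59 83
f 87 83 51
f 90 83 87
f 59 85 84
f 85 56 72
f 84 72 55
f 85 72 84
f 56 71 76
f 71 50 73
f 76 73 57
f 71 73 76
f 52 78 64
f 78 58 79
f 64 79 53
f 78 79 64
f 52 64 62
f 64 53 63
f 62 63 51
f 64 63 62
f 52 62 69
f 62 51 68
f 69 68 55
f 62 68 69
f 52 69 74
f 69 55 75
f 74 75 57
f 69 75 74
f 52 74 78
f 74 57 81
f 78 81 58
f 74 81 78
f 53 79 67
f 79 58 80
f 67 80 54
f 79 80 67
f 51 63 87
f 63 53 88
f 87 88 60
f 63 88 87
f 55 68 84
f 68 51 83
f 84 83 59
f 68 83 84
f 57 75 76
f 75 55 72
f 76 72 56
f 75 72 76
f 58 81 77
f 81 57 73
f 77 73 50
f 81 73 77



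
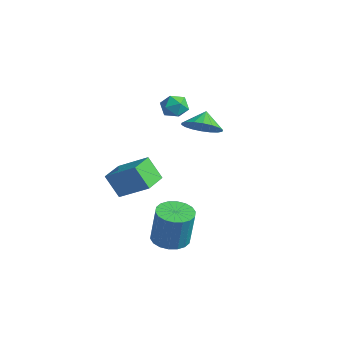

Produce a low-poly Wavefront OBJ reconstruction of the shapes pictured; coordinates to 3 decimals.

v 1.281 -5.086 -0.28
v 2.581 -4.313 0.696
v 0.632 -3.926 -0.334
v 1.932 -3.153 0.642
v 1.948 -4.767 -1.422
v 3.248 -3.994 -0.446
v 1.299 -3.607 -1.476
v 2.599 -2.834 -0.5
v -0.856 1.873 -0.404
v -0.331 2.706 -0.739
v -1.304 2.447 0.324
v -0.72 2.721 -0.99
v -1.136 2.568 -1.125
v -1.496 2.277 -1.117
v -1.729 1.907 -0.968
v -1.79 1.529 -0.707
v -1.665 1.22 -0.386
v -1.38 1.039 -0.069
v -0.992 1.024 0.182
v -0.576 1.177 0.317
v -0.216 1.468 0.309
v 0.017 1.839 0.16
v 0.078 2.216 -0.101
v -0.047 2.526 -0.422
v 3.217 -2.835 -4.286
v 3.928 -3.427 -4.382
v 4.254 -3.356 -2.411
v 3.543 -2.765 -2.314
v 4.109 -3.057 -4.426
v 4.436 -2.987 -2.454
v 4.113 -2.644 -4.441
v 4.44 -2.573 -2.469
v 3.94 -2.268 -4.426
v 4.267 -2.197 -2.454
v 3.624 -2.005 -4.383
v 3.95 -1.934 -2.411
v 3.227 -1.906 -4.321
v 3.553 -1.835 -2.349
v 2.828 -1.991 -4.252
v 3.154 -1.921 -2.28
v 2.506 -2.244 -4.189
v 2.832 -2.173 -2.218
v 2.324 -2.613 -4.146
v 2.651 -2.543 -2.174
v 2.32 -3.027 -4.131
v 2.647 -2.956 -2.159
v 2.493 -3.403 -4.146
v 2.82 -3.332 -2.174
v 2.81 -3.666 -4.189
v 3.136 -3.595 -2.217
v 3.207 -3.765 -4.251
v 3.533 -3.694 -2.279
v 3.606 -3.679 -4.32
v 3.932 -3.609 -2.348
v -0.6 0.665 2.195
v -0.145 0.595 1.594
v -1.215 -0.335 1.846
v -0.76 -0.405 1.245
v -0.49 -0.528 1.941
v -0.109 0.09 2.157
v -1.251 0.17 1.283
v -0.87 0.788 1.499
v -0.547 0.289 1.03
v -0.077 -0.143 1.437
v -1.283 0.403 2.003
v -0.813 -0.029 2.41
f 2 4 1
f 5 2 1
f 1 4 3
f 3 5 1
f 2 8 4
f 6 2 5
f 6 8 2
f 4 8 3
f 7 5 3
f 3 8 7
f 7 6 5
f 8 6 7
f 10 9 12
f 10 12 11
f 12 9 13
f 12 13 11
f 13 9 14
f 13 14 11
f 14 9 15
f 14 15 11
f 15 9 16
f 15 16 11
f 16 9 17
f 16 17 11
f 17 9 18
f 17 18 11
f 18 9 19
f 18 19 11
f 19 9 20
f 19 20 11
f 20 9 21
f 20 21 11
f 21 9 22
f 21 22 11
f 22 9 23
f 22 23 11
f 23 9 24
f 23 24 11
f 24 9 10
f 24 10 11
f 26 25 29
f 26 29 27
f 27 29 30
f 27 30 28
f 29 25 31
f 29 31 30
f 30 31 32
f 30 32 28
f 31 25 33
f 31 33 32
f 32 33 34
f 32 34 28
f 33 25 35
f 33 35 34
f 34 35 36
f 34 36 28
f 35 25 37
f 35 37 36
f 36 37 38
f 36 38 28
f 37 25 39
f 37 39 38
f 38 39 40
f 38 40 28
f 39 25 41
f 39 41 40
f 40 41 42
f 40 42 28
f 41 25 43
f 41 43 42
f 42 43 44
f 42 44 28
f 43 25 45
f 43 45 44
f 44 45 46
f 44 46 28
f 45 25 47
f 45 47 46
f 46 47 48
f 46 48 28
f 47 25 49
f 47 49 48
f 48 49 50
f 48 50 28
f 49 25 51
f 49 51 50
f 50 51 52
f 50 52 28
f 51 25 53
f 51 53 52
f 52 53 54
f 52 54 28
f 53 25 26
f 53 26 54
f 54 26 27
f 54 27 28
f 55 66 60
f 55 60 56
f 55 56 62
f 55 62 65
f 55 65 66
f 56 60 64
f 60 66 59
f 66 65 57
f 65 62 61
f 62 56 63
f 58 64 59
f 58 59 57
f 58 57 61
f 58 61 63
f 58 63 64
f 59 64 60
f 57 59 66
f 61 57 65
f 63 61 62
f 64 63 56



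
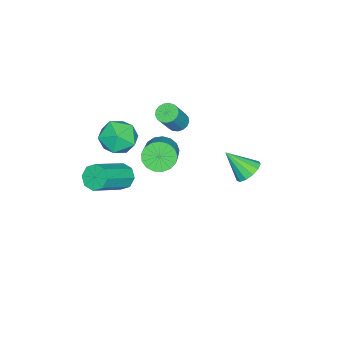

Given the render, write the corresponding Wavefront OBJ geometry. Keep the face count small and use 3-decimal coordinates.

v -3.568 -2.14 3.112
v -3.092 -2.211 2.788
v -2.177 -2.371 4.163
v -2.652 -2.3 4.488
v -3.105 -1.937 2.828
v -2.19 -2.096 4.203
v -3.224 -1.709 2.933
v -2.308 -1.869 4.309
v -3.421 -1.58 3.08
v -2.506 -1.74 4.455
v -3.652 -1.579 3.234
v -2.737 -1.739 4.609
v -3.864 -1.707 3.36
v -2.948 -1.867 4.735
v -4.008 -1.934 3.429
v -3.092 -2.094 4.805
v -4.051 -2.208 3.426
v -3.135 -2.368 4.801
v -3.983 -2.467 3.351
v -3.068 -2.627 4.726
v -3.82 -2.651 3.221
v -2.905 -2.811 4.597
v -3.6 -2.717 3.066
v -2.684 -2.877 4.442
v -3.372 -2.652 2.922
v -2.456 -2.812 4.298
v -3.189 -2.469 2.822
v -2.273 -2.629 4.197
v -1.229 2.389 3.001
v -0.511 2.545 3.096
v -1.131 1.271 4.099
v -0.72 2.788 3.363
v -1.091 2.905 3.514
v -1.505 2.858 3.504
v -1.831 2.662 3.333
v -1.967 2.38 3.058
v -1.868 2.101 2.764
v -1.566 1.913 2.546
v -1.157 1.877 2.472
v -0.771 2.003 2.567
v -0.53 2.252 2.799
v 0.617 -3.161 2.168
v 1.061 -3.041 1.614
v 2.726 -3.64 2.817
v 2.283 -3.759 3.372
v 0.993 -2.595 1.93
v 2.658 -3.193 3.133
v 0.705 -2.48 2.385
v 2.371 -3.078 3.589
v 0.366 -2.764 2.714
v 2.031 -3.362 3.917
v 0.174 -3.28 2.723
v 1.839 -3.879 3.926
v 0.242 -3.727 2.407
v 1.907 -4.325 3.61
v 0.529 -3.842 1.951
v 2.195 -4.44 3.155
v 0.869 -3.558 1.623
v 2.534 -4.156 2.826
v -1.58 -4.075 4.111
v -0.98 -3.309 4.586
v -0.24 -4.471 3.054
v 0.36 -3.705 3.529
v 0.091 -4.599 4.077
v -0.737 -4.355 4.73
v -0.483 -3.425 2.91
v -1.311 -3.181 3.563
v -0.302 -2.907 3.844
v 0.053 -3.633 4.565
v -1.273 -4.147 3.075
v -0.918 -4.873 3.796
v -3.026 -2.746 1.047
v -2.649 -2.413 0.349
v -1.198 -1.902 1.375
v -1.574 -2.234 2.073
v -2.868 -2.1 0.501
v -1.416 -1.588 1.528
v -3.122 -1.934 0.779
v -1.671 -1.423 1.806
v -3.355 -1.955 1.118
v -1.904 -1.443 2.145
v -3.512 -2.156 1.441
v -2.061 -1.645 2.467
v -3.558 -2.493 1.673
v -2.107 -1.981 2.7
v -3.482 -2.887 1.762
v -2.03 -2.376 2.789
v -3.301 -3.25 1.687
v -1.85 -2.738 2.714
v -3.057 -3.496 1.465
v -1.606 -2.985 2.492
v -2.806 -3.571 1.148
v -1.355 -3.06 2.175
v -2.606 -3.457 0.807
v -1.154 -2.945 1.834
v -2.501 -3.18 0.521
v -1.05 -2.668 1.548
v -2.517 -2.803 0.356
v -1.065 -2.292 1.383
f 2 1 5
f 2 5 3
f 3 5 6
f 3 6 4
f 5 1 7
f 5 7 6
f 6 7 8
f 6 8 4
f 7 1 9
f 7 9 8
f 8 9 10
f 8 10 4
f 9 1 11
f 9 11 10
f 10 11 12
f 10 12 4
f 11 1 13
f 11 13 12
f 12 13 14
f 12 14 4
f 13 1 15
f 13 15 14
f 14 15 16
f 14 16 4
f 15 1 17
f 15 17 16
f 16 17 18
f 16 18 4
f 17 1 19
f 17 19 18
f 18 19 20
f 18 20 4
f 19 1 21
f 19 21 20
f 20 21 22
f 20 22 4
f 21 1 23
f 21 23 22
f 22 23 24
f 22 24 4
f 23 1 25
f 23 25 24
f 24 25 26
f 24 26 4
f 25 1 27
f 25 27 26
f 26 27 28
f 26 28 4
f 27 1 2
f 27 2 28
f 28 2 3
f 28 3 4
f 30 29 32
f 30 32 31
f 32 29 33
f 32 33 31
f 33 29 34
f 33 34 31
f 34 29 35
f 34 35 31
f 35 29 36
f 35 36 31
f 36 29 37
f 36 37 31
f 37 29 38
f 37 38 31
f 38 29 39
f 38 39 31
f 39 29 40
f 39 40 31
f 40 29 41
f 40 41 31
f 41 29 30
f 41 30 31
f 43 42 46
f 43 46 44
f 44 46 47
f 44 47 45
f 46 42 48
f 46 48 47
f 47 48 49
f 47 49 45
f 48 42 50
f 48 50 49
f 49 50 51
f 49 51 45
f 50 42 52
f 50 52 51
f 51 52 53
f 51 53 45
f 52 42 54
f 52 54 53
f 53 54 55
f 53 55 45
f 54 42 56
f 54 56 55
f 55 56 57
f 55 57 45
f 56 42 58
f 56 58 57
f 57 58 59
f 57 59 45
f 58 42 43
f 58 43 59
f 59 43 44
f 59 44 45
f 60 71 65
f 60 65 61
f 60 61 67
f 60 67 70
f 60 70 71
f 61 65 69
f 65 71 64
f 71 70 62
f 70 67 66
f 67 61 68
f 63 69 64
f 63 64 62
f 63 62 66
f 63 66 68
f 63 68 69
f 64 69 65
f 62 64 71
f 66 62 70
f 68 66 67
f 69 68 61
f 73 72 76
f 73 76 74
f 74 76 77
f 74 77 75
f 76 72 78
f 76 78 77
f 77 78 79
f 77 79 75
f 78 72 80
f 78 80 79
f 79 80 81
f 79 81 75
f 80 72 82
f 80 82 81
f 81 82 83
f 81 83 75
f 82 72 84
f 82 84 83
f 83 84 85
f 83 85 75
f 84 72 86
f 84 86 85
f 85 86 87
f 85 87 75
f 86 72 88
f 86 88 87
f 87 88 89
f 87 89 75
f 88 72 90
f 88 90 89
f 89 90 91
f 89 91 75
f 90 72 92
f 90 92 91
f 91 92 93
f 91 93 75
f 92 72 94
f 92 94 93
f 93 94 95
f 93 95 75
f 94 72 96
f 94 96 95
f 95 96 97
f 95 97 75
f 96 72 98
f 96 98 97
f 97 98 99
f 97 99 75
f 98 72 73
f 98 73 99
f 99 73 74
f 99 74 75



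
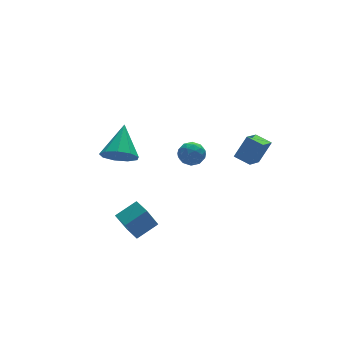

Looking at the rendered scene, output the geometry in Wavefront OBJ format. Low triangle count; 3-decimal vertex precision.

v 1.172 -0.802 2.107
v 1.794 -1.123 2.368
v 0.826 -1.857 1.632
v 1.448 -2.178 1.893
v 0.917 -1.953 2.367
v 1.13 -1.301 2.66
v 1.49 -1.679 1.34
v 1.703 -1.027 1.633
v 1.99 -1.665 1.894
v 1.636 -1.835 2.529
v 0.984 -1.145 1.471
v 0.63 -1.315 2.106
v 1.513 -0.87 2.279
v 1.107 -2.11 1.721
v 0.794 -1.978 1.999
v 1.16 -2.167 2.153
v 1.124 -0.974 2.451
v 1.489 -1.163 2.604
v 0.973 -1.651 2.604
v 1.131 -1.817 1.396
v 1.496 -2.006 1.549
v 1.46 -0.813 1.847
v 1.826 -1.002 2.001
v 1.647 -1.329 1.396
v 1.994 -1.377 2.154
v 1.791 -1.997 1.875
v 1.815 -1.704 1.549
v 1.941 -1.321 1.722
v 1.786 -1.477 2.527
v 1.582 -2.097 2.248
v 1.27 -1.965 2.526
v 1.396 -1.581 2.699
v 1.901 -1.795 2.248
v 1.038 -0.883 1.752
v 0.834 -1.503 1.473
v 1.224 -1.399 1.301
v 1.35 -1.015 1.474
v 0.829 -0.983 2.125
v 0.626 -1.603 1.846
v 0.679 -1.659 2.278
v 0.805 -1.276 2.451
v 0.719 -1.185 1.752
v 3.296 -3.845 2.149
v 2.8 -3.103 2.408
v 4.175 -3.06 1.579
v 3.679 -2.317 1.838
v 4.001 -3.783 3.322
v 3.505 -3.04 3.581
v 4.88 -2.997 2.752
v 4.384 -2.255 3.011
v -1.406 -0.959 -3.877
v -2.141 -1.27 -2.409
v -1.56 -0.03 -3.757
v -2.295 -0.34 -2.29
v -0.205 -0.84 -3.25
v -0.94 -1.15 -1.783
v -0.359 0.09 -3.131
v -1.094 -0.221 -1.663
v -0.633 3.12 -0.584
v 0.288 2.932 -1.006
v 0.253 4.52 0.724
v -0.032 3.457 -1.35
v -0.634 3.824 -1.336
v -1.234 3.862 -0.97
v -1.554 3.553 -0.423
v -1.442 3.042 0.048
v -0.952 2.567 0.224
v -0.313 2.351 0.022
v 0.177 2.495 -0.464
f 1 38 17
f 38 12 41
f 17 41 6
f 38 41 17
f 1 17 13
f 17 6 18
f 13 18 2
f 17 18 13
f 1 13 22
f 13 2 23
f 22 23 8
f 13 23 22
f 1 22 34
f 22 8 37
f 34 37 11
f 22 37 34
f 1 34 38
f 34 11 42
f 38 42 12
f 34 42 38
f 2 18 29
f 18 6 32
f 29 32 10
f 18 32 29
f 6 41 19
f 41 12 40
f 19 40 5
f 41 40 19
f 12 42 39
f 42 11 35
f 39 35 3
f 42 35 39
f 11 37 36
f 37 8 24
f 36 24 7
f 37 24 36
f 8 23 28
f 23 2 25
f 28 25 9
f 23 25 28
f 4 30 16
f 30 10 31
f 16 31 5
f 30 31 16
f 4 16 14
f 16 5 15
f 14 15 3
f 16 15 14
f 4 14 21
f 14 3 20
f 21 20 7
f 14 20 21
f 4 21 26
f 21 7 27
f 26 27 9
f 21 27 26
f 4 26 30
f 26 9 33
f 30 33 10
f 26 33 30
f 5 31 19
f 31 10 32
f 19 32 6
f 31 32 19
f 3 15 39
f 15 5 40
f 39 40 12
f 15 40 39
f 7 20 36
f 20 3 35
f 36 35 11
f 20 35 36
f 9 27 28
f 27 7 24
f 28 24 8
f 27 24 28
f 10 33 29
f 33 9 25
f 29 25 2
f 33 25 29
f 44 46 43
f 47 44 43
f 43 46 45
f 45 47 43
f 44 50 46
f 48 44 47
f 48 50 44
f 46 50 45
f 49 47 45
f 45 50 49
f 49 48 47
f 50 48 49
f 52 54 51
f 55 52 51
f 51 54 53
f 53 55 51
f 52 58 54
f 56 52 55
f 56 58 52
f 54 58 53
f 57 55 53
f 53 58 57
f 57 56 55
f 58 56 57
f 60 59 62
f 60 62 61
f 62 59 63
f 62 63 61
f 63 59 64
f 63 64 61
f 64 59 65
f 64 65 61
f 65 59 66
f 65 66 61
f 66 59 67
f 66 67 61
f 67 59 68
f 67 68 61
f 68 59 69
f 68 69 61
f 69 59 60
f 69 60 61



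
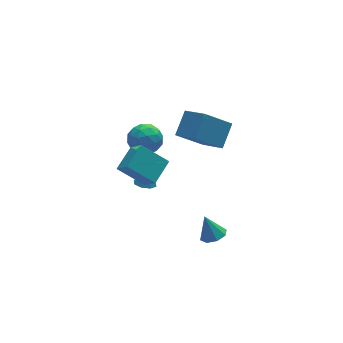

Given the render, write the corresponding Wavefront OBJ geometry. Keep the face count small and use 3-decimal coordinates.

v -2.015 3.543 2.269
v -1.14 3.459 2.901
v -1.22 2.581 1.039
v -0.345 2.497 1.671
v -1.263 1.994 1.948
v -1.754 2.588 2.708
v -0.606 3.452 1.232
v -1.097 4.046 1.992
v -0.269 3.403 2.26
v -0.675 2.501 2.702
v -1.685 3.539 1.238
v -2.091 2.637 1.68
v -1.647 3.585 2.693
v -0.713 2.455 1.247
v -1.252 2.159 1.41
v -0.738 2.109 1.781
v -2.009 3.073 2.58
v -1.494 3.024 2.951
v -1.566 2.163 2.391
v -0.866 3.016 0.989
v -0.351 2.967 1.36
v -1.622 3.931 2.159
v -1.108 3.881 2.53
v -0.794 3.877 1.549
v -0.621 3.503 2.688
v -0.153 2.937 1.965
v -0.307 3.499 1.707
v -0.596 3.848 2.154
v -0.859 2.973 2.948
v -0.392 2.408 2.225
v -0.932 2.112 2.387
v -1.22 2.461 2.834
v -0.347 2.94 2.571
v -1.968 3.632 1.715
v -1.501 3.067 0.992
v -1.14 3.579 1.106
v -1.428 3.928 1.553
v -2.207 3.103 1.975
v -1.739 2.537 1.252
v -1.764 2.192 1.786
v -2.053 2.541 2.233
v -2.013 3.1 1.369
v -1.499 2.274 -1.416
v -0.994 1.82 -1.449
v -1.081 2.646 -0.144
v -0.853 2.286 -1.631
v -1.091 2.746 -1.688
v -1.567 2.929 -1.585
v -2.003 2.729 -1.384
v -2.144 2.262 -1.201
v -1.906 1.802 -1.145
v -1.43 1.619 -1.248
v -3.97 0.001 3.294
v -3.723 -0.955 4.356
v -2.81 0.93 3.861
v -2.563 -0.026 4.923
v -2.717 -0.894 2.197
v -2.47 -1.85 3.259
v -1.557 0.035 2.764
v -1.31 -0.921 3.826
v 1.281 -1.092 -4.111
v 2.067 -1.117 -3.918
v 0.959 -0.548 -2.729
v 1.902 -0.576 -4.17
v 1.373 -0.337 -4.387
v 0.79 -0.54 -4.443
v 0.495 -1.067 -4.304
v 0.66 -1.609 -4.052
v 1.189 -1.848 -3.835
v 1.772 -1.645 -3.779
v 1.596 2.426 1.509
v 2.589 3.401 2.536
v 1.045 4.035 0.514
v 2.039 5.01 1.541
v 3.181 2.17 0.219
v 4.175 3.145 1.246
v 2.631 3.779 -0.776
v 3.624 4.754 0.251
f 1 38 17
f 38 12 41
f 17 41 6
f 38 41 17
f 1 17 13
f 17 6 18
f 13 18 2
f 17 18 13
f 1 13 22
f 13 2 23
f 22 23 8
f 13 23 22
f 1 22 34
f 22 8 37
f 34 37 11
f 22 37 34
f 1 34 38
f 34 11 42
f 38 42 12
f 34 42 38
f 2 18 29
f 18 6 32
f 29 32 10
f 18 32 29
f 6 41 19
f 41 12 40
f 19 40 5
f 41 40 19
f 12 42 39
f 42 11 35
f 39 35 3
f 42 35 39
f 11 37 36
f 37 8 24
f 36 24 7
f 37 24 36
f 8 23 28
f 23 2 25
f 28 25 9
f 23 25 28
f 4 30 16
f 30 10 31
f 16 31 5
f 30 31 16
f 4 16 14
f 16 5 15
f 14 15 3
f 16 15 14
f 4 14 21
f 14 3 20
f 21 20 7
f 14 20 21
f 4 21 26
f 21 7 27
f 26 27 9
f 21 27 26
f 4 26 30
f 26 9 33
f 30 33 10
f 26 33 30
f 5 31 19
f 31 10 32
f 19 32 6
f 31 32 19
f 3 15 39
f 15 5 40
f 39 40 12
f 15 40 39
f 7 20 36
f 20 3 35
f 36 35 11
f 20 35 36
f 9 27 28
f 27 7 24
f 28 24 8
f 27 24 28
f 10 33 29
f 33 9 25
f 29 25 2
f 33 25 29
f 44 43 46
f 44 46 45
f 46 43 47
f 46 47 45
f 47 43 48
f 47 48 45
f 48 43 49
f 48 49 45
f 49 43 50
f 49 50 45
f 50 43 51
f 50 51 45
f 51 43 52
f 51 52 45
f 52 43 44
f 52 44 45
f 54 56 53
f 57 54 53
f 53 56 55
f 55 57 53
f 54 60 56
f 58 54 57
f 58 60 54
f 56 60 55
f 59 57 55
f 55 60 59
f 59 58 57
f 60 58 59
f 62 61 64
f 62 64 63
f 64 61 65
f 64 65 63
f 65 61 66
f 65 66 63
f 66 61 67
f 66 67 63
f 67 61 68
f 67 68 63
f 68 61 69
f 68 69 63
f 69 61 70
f 69 70 63
f 70 61 62
f 70 62 63
f 72 74 71
f 75 72 71
f 71 74 73
f 73 75 71
f 72 78 74
f 76 72 75
f 76 78 72
f 74 78 73
f 77 75 73
f 73 78 77
f 77 76 75
f 78 76 77



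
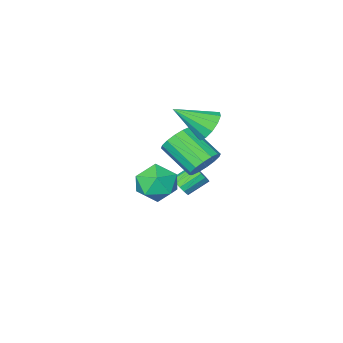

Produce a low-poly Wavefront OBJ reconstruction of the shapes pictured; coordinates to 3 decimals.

v -0.54 -1.422 -3.879
v -0.237 -0.944 -3.559
v -1.336 -0.741 -2.821
v -1.64 -1.218 -3.141
v -0.385 -0.793 -3.821
v -1.484 -0.59 -3.082
v -0.575 -0.811 -4.098
v -1.674 -0.607 -3.36
v -0.755 -0.992 -4.317
v -1.854 -0.789 -3.579
v -0.878 -1.288 -4.418
v -1.977 -1.085 -3.68
v -0.91 -1.62 -4.375
v -2.01 -1.417 -3.637
v -0.844 -1.899 -4.199
v -1.943 -1.696 -3.461
v -0.696 -2.05 -3.938
v -1.795 -1.847 -3.199
v -0.506 -2.033 -3.66
v -1.605 -1.829 -2.922
v -0.326 -1.851 -3.441
v -1.425 -1.648 -2.703
v -0.203 -1.555 -3.34
v -1.302 -1.352 -2.602
v -0.17 -1.223 -3.383
v -1.27 -1.02 -2.645
v -0.141 1.889 2.364
v 0.364 1.713 1.578
v 1.301 0.971 3.496
v 0.527 2.19 1.758
v 0.477 2.572 2.13
v 0.232 2.736 2.576
v -0.132 2.632 2.955
v -0.499 2.292 3.146
v -0.751 1.824 3.088
v -0.811 1.376 2.801
v -0.657 1.091 2.374
v -0.339 1.06 1.945
v 0.041 1.291 1.648
v 2.685 3.651 0.961
v 3.366 4.226 0.223
v 3.554 2.054 0.517
v 4.235 2.629 -0.221
v 4.348 2.793 0.919
v 3.811 3.78 1.193
v 3.109 2.5 -0.453
v 2.572 3.487 -0.179
v 3.628 3.515 -0.65
v 4.393 3.696 0.198
v 2.527 2.584 0.542
v 3.292 2.765 1.39
v 0.161 2.019 -0.116
v 0.64 1.674 -0.874
v 1.178 -0.024 0.239
v 0.699 0.321 0.996
v 0.973 1.944 -0.623
v 1.511 0.246 0.49
v 1.089 2.234 -0.236
v 1.627 0.537 0.876
v 0.956 2.467 0.182
v 1.494 0.769 1.295
v 0.61 2.579 0.521
v 1.148 0.881 1.634
v 0.144 2.541 0.689
v 0.682 0.844 1.802
v -0.318 2.364 0.641
v 0.22 0.666 1.754
v -0.651 2.094 0.39
v -0.113 0.396 1.503
v -0.767 1.803 0.004
v -0.229 0.106 1.116
v -0.634 1.571 -0.415
v -0.096 -0.127 0.698
v -0.288 1.459 -0.754
v 0.25 -0.239 0.359
v 0.178 1.496 -0.922
v 0.716 -0.201 0.191
f 2 1 5
f 2 5 3
f 3 5 6
f 3 6 4
f 5 1 7
f 5 7 6
f 6 7 8
f 6 8 4
f 7 1 9
f 7 9 8
f 8 9 10
f 8 10 4
f 9 1 11
f 9 11 10
f 10 11 12
f 10 12 4
f 11 1 13
f 11 13 12
f 12 13 14
f 12 14 4
f 13 1 15
f 13 15 14
f 14 15 16
f 14 16 4
f 15 1 17
f 15 17 16
f 16 17 18
f 16 18 4
f 17 1 19
f 17 19 18
f 18 19 20
f 18 20 4
f 19 1 21
f 19 21 20
f 20 21 22
f 20 22 4
f 21 1 23
f 21 23 22
f 22 23 24
f 22 24 4
f 23 1 25
f 23 25 24
f 24 25 26
f 24 26 4
f 25 1 2
f 25 2 26
f 26 2 3
f 26 3 4
f 28 27 30
f 28 30 29
f 30 27 31
f 30 31 29
f 31 27 32
f 31 32 29
f 32 27 33
f 32 33 29
f 33 27 34
f 33 34 29
f 34 27 35
f 34 35 29
f 35 27 36
f 35 36 29
f 36 27 37
f 36 37 29
f 37 27 38
f 37 38 29
f 38 27 39
f 38 39 29
f 39 27 28
f 39 28 29
f 40 51 45
f 40 45 41
f 40 41 47
f 40 47 50
f 40 50 51
f 41 45 49
f 45 51 44
f 51 50 42
f 50 47 46
f 47 41 48
f 43 49 44
f 43 44 42
f 43 42 46
f 43 46 48
f 43 48 49
f 44 49 45
f 42 44 51
f 46 42 50
f 48 46 47
f 49 48 41
f 53 52 56
f 53 56 54
f 54 56 57
f 54 57 55
f 56 52 58
f 56 58 57
f 57 58 59
f 57 59 55
f 58 52 60
f 58 60 59
f 59 60 61
f 59 61 55
f 60 52 62
f 60 62 61
f 61 62 63
f 61 63 55
f 62 52 64
f 62 64 63
f 63 64 65
f 63 65 55
f 64 52 66
f 64 66 65
f 65 66 67
f 65 67 55
f 66 52 68
f 66 68 67
f 67 68 69
f 67 69 55
f 68 52 70
f 68 70 69
f 69 70 71
f 69 71 55
f 70 52 72
f 70 72 71
f 71 72 73
f 71 73 55
f 72 52 74
f 72 74 73
f 73 74 75
f 73 75 55
f 74 52 76
f 74 76 75
f 75 76 77
f 75 77 55
f 76 52 53
f 76 53 77
f 77 53 54
f 77 54 55



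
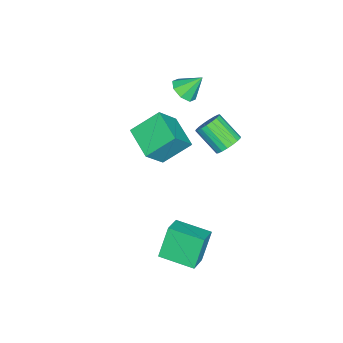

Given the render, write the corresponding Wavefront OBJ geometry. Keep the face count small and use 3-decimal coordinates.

v -3.273 0.144 -0.238
v -2.827 0.525 0.377
v -3.28 -0.843 1.553
v -3.727 -1.224 0.938
v -3.172 0.674 0.418
v -3.625 -0.693 1.594
v -3.537 0.719 0.33
v -3.99 -0.649 1.506
v -3.849 0.65 0.128
v -4.303 -0.718 1.304
v -4.048 0.481 -0.145
v -4.502 -0.887 1.031
v -4.093 0.245 -0.437
v -4.547 -1.123 0.739
v -3.976 -0.011 -0.69
v -4.43 -1.379 0.486
v -3.72 -0.237 -0.853
v -4.173 -1.605 0.323
v -3.375 -0.387 -0.894
v -3.828 -1.754 0.282
v -3.01 -0.431 -0.806
v -3.463 -1.799 0.37
v -2.697 -0.362 -0.604
v -3.151 -1.73 0.572
v -2.498 -0.193 -0.331
v -2.952 -1.561 0.845
v -2.453 0.043 -0.039
v -2.907 -1.325 1.137
v -2.57 0.299 0.214
v -3.024 -1.069 1.39
v -1.79 -4.025 0.595
v -2.664 -2.677 1.802
v -0.394 -2.638 0.056
v -1.269 -1.29 1.264
v -0.671 -4.59 2.036
v -1.546 -3.242 3.244
v 0.724 -3.203 1.498
v -0.15 -1.855 2.705
v -3.718 -2.586 3.411
v -2.863 -2.485 3.594
v -4.062 -1.654 4.509
v -3.085 -2.036 3.143
v -3.678 -1.91 2.85
v -4.294 -2.179 2.885
v -4.572 -2.687 3.229
v -4.35 -3.136 3.68
v -3.757 -3.262 3.973
v -3.141 -2.992 3.938
v 2.982 -1.283 -3.817
v 2.135 -1.023 -2.047
v 3.093 0.739 -4.061
v 2.246 0.999 -2.291
v 4.254 -1.279 -3.209
v 3.407 -1.019 -1.439
v 4.365 0.743 -3.453
v 3.518 1.003 -1.683
f 2 1 5
f 2 5 3
f 3 5 6
f 3 6 4
f 5 1 7
f 5 7 6
f 6 7 8
f 6 8 4
f 7 1 9
f 7 9 8
f 8 9 10
f 8 10 4
f 9 1 11
f 9 11 10
f 10 11 12
f 10 12 4
f 11 1 13
f 11 13 12
f 12 13 14
f 12 14 4
f 13 1 15
f 13 15 14
f 14 15 16
f 14 16 4
f 15 1 17
f 15 17 16
f 16 17 18
f 16 18 4
f 17 1 19
f 17 19 18
f 18 19 20
f 18 20 4
f 19 1 21
f 19 21 20
f 20 21 22
f 20 22 4
f 21 1 23
f 21 23 22
f 22 23 24
f 22 24 4
f 23 1 25
f 23 25 24
f 24 25 26
f 24 26 4
f 25 1 27
f 25 27 26
f 26 27 28
f 26 28 4
f 27 1 29
f 27 29 28
f 28 29 30
f 28 30 4
f 29 1 2
f 29 2 30
f 30 2 3
f 30 3 4
f 32 34 31
f 35 32 31
f 31 34 33
f 33 35 31
f 32 38 34
f 36 32 35
f 36 38 32
f 34 38 33
f 37 35 33
f 33 38 37
f 37 36 35
f 38 36 37
f 40 39 42
f 40 42 41
f 42 39 43
f 42 43 41
f 43 39 44
f 43 44 41
f 44 39 45
f 44 45 41
f 45 39 46
f 45 46 41
f 46 39 47
f 46 47 41
f 47 39 48
f 47 48 41
f 48 39 40
f 48 40 41
f 50 52 49
f 53 50 49
f 49 52 51
f 51 53 49
f 50 56 52
f 54 50 53
f 54 56 50
f 52 56 51
f 55 53 51
f 51 56 55
f 55 54 53
f 56 54 55



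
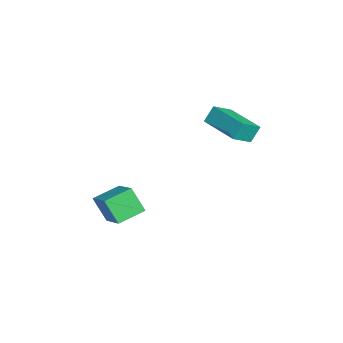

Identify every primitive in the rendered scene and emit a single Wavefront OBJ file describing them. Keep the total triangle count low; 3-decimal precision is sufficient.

v -4.786 0.732 3.008
v -5.034 1.165 3.84
v -3.1 1.975 2.864
v -3.347 2.407 3.696
v -4.113 -0.107 3.644
v -4.36 0.325 4.476
v -2.426 1.135 3.5
v -2.674 1.568 4.332
v -2.451 -4.572 -1.925
v -2.869 -5.198 -0.698
v -3.147 -3.369 -1.548
v -3.565 -3.995 -0.321
v -1.055 -4.005 -1.159
v -1.473 -4.631 0.068
v -1.751 -2.802 -0.782
v -2.169 -3.428 0.445
f 2 4 1
f 5 2 1
f 1 4 3
f 3 5 1
f 2 8 4
f 6 2 5
f 6 8 2
f 4 8 3
f 7 5 3
f 3 8 7
f 7 6 5
f 8 6 7
f 10 12 9
f 13 10 9
f 9 12 11
f 11 13 9
f 10 16 12
f 14 10 13
f 14 16 10
f 12 16 11
f 15 13 11
f 11 16 15
f 15 14 13
f 16 14 15



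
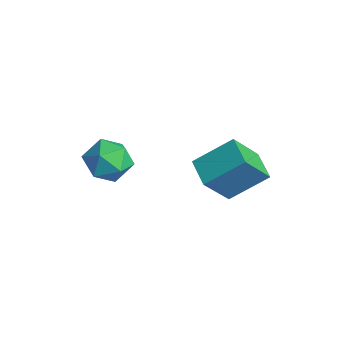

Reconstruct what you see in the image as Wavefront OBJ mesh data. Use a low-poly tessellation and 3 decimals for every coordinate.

v -1.3 -1.034 -3.219
v -0.775 -0.186 -2.886
v 0.155 -1.914 -3.274
v 0.68 -1.066 -2.941
v 0.022 -1.567 -2.291
v -0.877 -1.023 -2.257
v 0.257 -1.077 -3.903
v -0.642 -0.533 -3.869
v 0.188 -0.213 -3.308
v 0.042 -0.516 -2.312
v -0.662 -1.584 -3.848
v -0.808 -1.887 -2.852
v 1.066 2.876 -4.834
v 1.154 1.696 -3.297
v 1.612 4.326 -3.751
v 1.7 3.146 -2.215
v 2.3 2.614 -5.105
v 2.388 1.434 -3.569
v 2.846 4.064 -4.023
v 2.934 2.884 -2.486
f 1 12 6
f 1 6 2
f 1 2 8
f 1 8 11
f 1 11 12
f 2 6 10
f 6 12 5
f 12 11 3
f 11 8 7
f 8 2 9
f 4 10 5
f 4 5 3
f 4 3 7
f 4 7 9
f 4 9 10
f 5 10 6
f 3 5 12
f 7 3 11
f 9 7 8
f 10 9 2
f 14 16 13
f 17 14 13
f 13 16 15
f 15 17 13
f 14 20 16
f 18 14 17
f 18 20 14
f 16 20 15
f 19 17 15
f 15 20 19
f 19 18 17
f 20 18 19



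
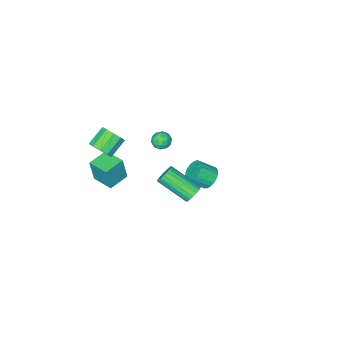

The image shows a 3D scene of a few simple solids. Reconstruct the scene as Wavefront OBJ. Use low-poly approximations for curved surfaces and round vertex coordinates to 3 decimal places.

v -3.799 -0.29 -3.108
v -3.326 0.33 -3.13
v -2.529 -0.25 -2.395
v -3.001 -0.87 -2.372
v -3.514 0.398 -2.874
v -2.716 -0.183 -2.139
v -3.75 0.346 -2.658
v -2.953 -0.234 -1.923
v -3.995 0.184 -2.52
v -3.198 -0.396 -1.785
v -4.206 -0.059 -2.484
v -3.409 -0.64 -1.749
v -4.347 -0.343 -2.555
v -3.549 -0.923 -1.82
v -4.392 -0.617 -2.722
v -3.595 -1.197 -1.987
v -4.336 -0.835 -2.955
v -3.538 -1.415 -2.22
v -4.186 -0.958 -3.215
v -3.388 -1.539 -2.48
v -3.969 -0.966 -3.457
v -3.172 -1.547 -2.722
v -3.723 -0.857 -3.637
v -2.926 -1.437 -2.902
v -3.49 -0.65 -3.727
v -2.693 -1.23 -2.992
v -3.31 -0.381 -3.709
v -2.513 -0.961 -2.974
v -3.215 -0.095 -3.587
v -2.418 -0.676 -2.852
v -3.221 0.156 -3.382
v -2.423 -0.424 -2.647
v -1.537 -1.18 1.216
v -1.12 -0.722 1.334
v -0.92 -1.858 1.666
v -0.503 -1.4 1.784
v -1.056 -1.409 2.087
v -1.437 -0.99 1.809
v -0.603 -1.59 1.191
v -0.984 -1.171 0.913
v -0.542 -0.975 1.319
v -0.823 -0.863 1.873
v -1.217 -1.717 1.127
v -1.498 -1.605 1.681
v -1.382 -0.891 1.236
v -0.658 -1.689 1.764
v -0.983 -1.694 1.942
v -0.738 -1.424 2.012
v -1.569 -1.049 1.515
v -1.324 -0.78 1.584
v -1.287 -1.183 2.027
v -0.716 -1.8 1.416
v -0.471 -1.531 1.485
v -1.302 -1.156 0.988
v -1.057 -0.886 1.058
v -0.753 -1.397 0.973
v -0.798 -0.771 1.296
v -0.435 -1.17 1.561
v -0.494 -1.282 1.212
v -0.718 -1.035 1.049
v -0.963 -0.705 1.622
v -0.6 -1.104 1.886
v -0.925 -1.109 2.064
v -1.149 -0.863 1.901
v -0.623 -0.854 1.613
v -1.44 -1.476 1.114
v -1.077 -1.875 1.378
v -0.891 -1.717 1.099
v -1.115 -1.471 0.936
v -1.605 -1.41 1.439
v -1.242 -1.809 1.704
v -1.322 -1.545 1.951
v -1.546 -1.298 1.788
v -1.417 -1.726 1.387
v 0.359 -4.304 -2.552
v 0.59 -4.411 -0.962
v 0.22 -2.915 -2.438
v 0.451 -3.022 -0.848
v 1.669 -4.158 -2.732
v 1.9 -4.265 -1.142
v 1.53 -2.769 -2.618
v 1.761 -2.876 -1.028
v 2.263 -2.67 1.574
v 2.712 -2.692 2.236
v 1.626 -2.851 2.968
v 1.177 -2.83 2.306
v 2.587 -2.221 2.152
v 1.5 -2.381 2.884
v 2.337 -1.922 1.847
v 1.251 -2.082 2.579
v 2.06 -1.909 1.438
v 0.973 -2.068 2.17
v 1.86 -2.186 1.081
v 0.773 -2.346 1.813
v 1.814 -2.649 0.912
v 0.728 -2.808 1.644
v 1.94 -3.119 0.996
v 0.853 -3.279 1.728
v 2.189 -3.418 1.301
v 1.103 -3.578 2.033
v 2.467 -3.432 1.71
v 1.38 -3.591 2.442
v 2.667 -3.154 2.067
v 1.58 -3.314 2.799
v 1.509 4.624 2.961
v 2.069 4.816 2.865
v 2.792 3.229 3.904
v 2.231 3.036 3.999
v 2.003 4.936 3.094
v 2.726 3.349 4.133
v 1.839 4.994 3.297
v 2.562 3.407 4.336
v 1.61 4.979 3.433
v 2.333 3.392 4.472
v 1.361 4.893 3.476
v 2.084 3.306 4.514
v 1.141 4.754 3.416
v 1.864 3.167 4.455
v 0.994 4.589 3.267
v 1.716 3.002 4.305
v 0.948 4.431 3.056
v 1.671 2.844 4.095
v 1.014 4.311 2.827
v 1.737 2.724 3.866
v 1.178 4.253 2.624
v 1.901 2.666 3.663
v 1.407 4.268 2.488
v 2.13 2.681 3.527
v 1.656 4.354 2.446
v 2.379 2.767 3.484
v 1.876 4.493 2.505
v 2.599 2.906 3.544
v 2.024 4.658 2.655
v 2.746 3.071 3.693
f 2 1 5
f 2 5 3
f 3 5 6
f 3 6 4
f 5 1 7
f 5 7 6
f 6 7 8
f 6 8 4
f 7 1 9
f 7 9 8
f 8 9 10
f 8 10 4
f 9 1 11
f 9 11 10
f 10 11 12
f 10 12 4
f 11 1 13
f 11 13 12
f 12 13 14
f 12 14 4
f 13 1 15
f 13 15 14
f 14 15 16
f 14 16 4
f 15 1 17
f 15 17 16
f 16 17 18
f 16 18 4
f 17 1 19
f 17 19 18
f 18 19 20
f 18 20 4
f 19 1 21
f 19 21 20
f 20 21 22
f 20 22 4
f 21 1 23
f 21 23 22
f 22 23 24
f 22 24 4
f 23 1 25
f 23 25 24
f 24 25 26
f 24 26 4
f 25 1 27
f 25 27 26
f 26 27 28
f 26 28 4
f 27 1 29
f 27 29 28
f 28 29 30
f 28 30 4
f 29 1 31
f 29 31 30
f 30 31 32
f 30 32 4
f 31 1 2
f 31 2 32
f 32 2 3
f 32 3 4
f 33 70 49
f 70 44 73
f 49 73 38
f 70 73 49
f 33 49 45
f 49 38 50
f 45 50 34
f 49 50 45
f 33 45 54
f 45 34 55
f 54 55 40
f 45 55 54
f 33 54 66
f 54 40 69
f 66 69 43
f 54 69 66
f 33 66 70
f 66 43 74
f 70 74 44
f 66 74 70
f 34 50 61
f 50 38 64
f 61 64 42
f 50 64 61
f 38 73 51
f 73 44 72
f 51 72 37
f 73 72 51
f 44 74 71
f 74 43 67
f 71 67 35
f 74 67 71
f 43 69 68
f 69 40 56
f 68 56 39
f 69 56 68
f 40 55 60
f 55 34 57
f 60 57 41
f 55 57 60
f 36 62 48
f 62 42 63
f 48 63 37
f 62 63 48
f 36 48 46
f 48 37 47
f 46 47 35
f 48 47 46
f 36 46 53
f 46 35 52
f 53 52 39
f 46 52 53
f 36 53 58
f 53 39 59
f 58 59 41
f 53 59 58
f 36 58 62
f 58 41 65
f 62 65 42
f 58 65 62
f 37 63 51
f 63 42 64
f 51 64 38
f 63 64 51
f 35 47 71
f 47 37 72
f 71 72 44
f 47 72 71
f 39 52 68
f 52 35 67
f 68 67 43
f 52 67 68
f 41 59 60
f 59 39 56
f 60 56 40
f 59 56 60
f 42 65 61
f 65 41 57
f 61 57 34
f 65 57 61
f 76 78 75
f 79 76 75
f 75 78 77
f 77 79 75
f 76 82 78
f 80 76 79
f 80 82 76
f 78 82 77
f 81 79 77
f 77 82 81
f 81 80 79
f 82 80 81
f 84 83 87
f 84 87 85
f 85 87 88
f 85 88 86
f 87 83 89
f 87 89 88
f 88 89 90
f 88 90 86
f 89 83 91
f 89 91 90
f 90 91 92
f 90 92 86
f 91 83 93
f 91 93 92
f 92 93 94
f 92 94 86
f 93 83 95
f 93 95 94
f 94 95 96
f 94 96 86
f 95 83 97
f 95 97 96
f 96 97 98
f 96 98 86
f 97 83 99
f 97 99 98
f 98 99 100
f 98 100 86
f 99 83 101
f 99 101 100
f 100 101 102
f 100 102 86
f 101 83 103
f 101 103 102
f 102 103 104
f 102 104 86
f 103 83 84
f 103 84 104
f 104 84 85
f 104 85 86
f 106 105 109
f 106 109 107
f 107 109 110
f 107 110 108
f 109 105 111
f 109 111 110
f 110 111 112
f 110 112 108
f 111 105 113
f 111 113 112
f 112 113 114
f 112 114 108
f 113 105 115
f 113 115 114
f 114 115 116
f 114 116 108
f 115 105 117
f 115 117 116
f 116 117 118
f 116 118 108
f 117 105 119
f 117 119 118
f 118 119 120
f 118 120 108
f 119 105 121
f 119 121 120
f 120 121 122
f 120 122 108
f 121 105 123
f 121 123 122
f 122 123 124
f 122 124 108
f 123 105 125
f 123 125 124
f 124 125 126
f 124 126 108
f 125 105 127
f 125 127 126
f 126 127 128
f 126 128 108
f 127 105 129
f 127 129 128
f 128 129 130
f 128 130 108
f 129 105 131
f 129 131 130
f 130 131 132
f 130 132 108
f 131 105 133
f 131 133 132
f 132 133 134
f 132 134 108
f 133 105 106
f 133 106 134
f 134 106 107
f 134 107 108

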